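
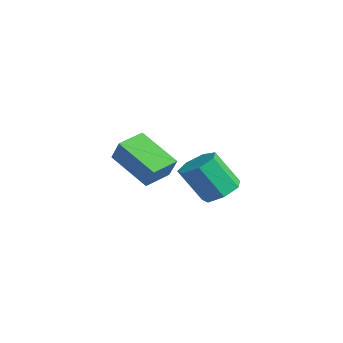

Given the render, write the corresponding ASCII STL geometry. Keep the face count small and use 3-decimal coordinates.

solid 
facet normal 0.259 0.474 -0.842
outer loop
vertex 1.559 3.492 -0.469
vertex 0.714 3.789 -0.562
vertex 1.402 4.178 -0.131
endloop
endfacet
facet normal 0.945 0.057 0.323
outer loop
vertex 1.559 3.492 -0.469
vertex 1.402 4.178 -0.131
vertex 1.09 2.634 1.054
endloop
endfacet
facet normal 0.945 0.057 0.323
outer loop
vertex 1.09 2.634 1.054
vertex 1.402 4.178 -0.131
vertex 0.933 3.321 1.392
endloop
endfacet
facet normal -0.258 -0.473 0.842
outer loop
vertex 1.09 2.634 1.054
vertex 0.933 3.321 1.392
vertex 0.246 2.931 0.962
endloop
endfacet
facet normal 0.259 0.474 -0.841
outer loop
vertex 1.402 4.178 -0.131
vertex 0.714 3.789 -0.562
vertex 0.727 4.571 -0.117
endloop
endfacet
facet normal 0.432 0.723 0.540
outer loop
vertex 1.402 4.178 -0.131
vertex 0.727 4.571 -0.117
vertex 0.933 3.321 1.392
endloop
endfacet
facet normal 0.432 0.722 0.539
outer loop
vertex 0.933 3.321 1.392
vertex 0.727 4.571 -0.117
vertex 0.259 3.714 1.406
endloop
endfacet
facet normal -0.258 -0.473 0.842
outer loop
vertex 0.933 3.321 1.392
vertex 0.259 3.714 1.406
vertex 0.246 2.931 0.962
endloop
endfacet
facet normal 0.259 0.474 -0.841
outer loop
vertex 0.727 4.571 -0.117
vertex 0.714 3.789 -0.562
vertex 0.043 4.375 -0.438
endloop
endfacet
facet normal -0.406 0.844 0.350
outer loop
vertex 0.727 4.571 -0.117
vertex 0.043 4.375 -0.438
vertex 0.259 3.714 1.406
endloop
endfacet
facet normal -0.407 0.844 0.350
outer loop
vertex 0.259 3.714 1.406
vertex 0.043 4.375 -0.438
vertex -0.426 3.517 1.085
endloop
endfacet
facet normal -0.259 -0.473 0.842
outer loop
vertex 0.259 3.714 1.406
vertex -0.426 3.517 1.085
vertex 0.246 2.931 0.962
endloop
endfacet
facet normal 0.258 0.474 -0.842
outer loop
vertex 0.043 4.375 -0.438
vertex 0.714 3.789 -0.562
vertex -0.136 3.737 -0.852
endloop
endfacet
facet normal -0.938 0.330 -0.103
outer loop
vertex 0.043 4.375 -0.438
vertex -0.136 3.737 -0.852
vertex -0.426 3.517 1.085
endloop
endfacet
facet normal -0.938 0.331 -0.103
outer loop
vertex -0.426 3.517 1.085
vertex -0.136 3.737 -0.852
vertex -0.605 2.88 0.671
endloop
endfacet
facet normal -0.259 -0.474 0.841
outer loop
vertex -0.426 3.517 1.085
vertex -0.605 2.88 0.671
vertex 0.246 2.931 0.962
endloop
endfacet
facet normal 0.258 0.474 -0.842
outer loop
vertex -0.136 3.737 -0.852
vertex 0.714 3.789 -0.562
vertex 0.325 3.139 -1.047
endloop
endfacet
facet normal -0.764 -0.433 -0.479
outer loop
vertex -0.136 3.737 -0.852
vertex 0.325 3.139 -1.047
vertex -0.605 2.88 0.671
endloop
endfacet
facet normal -0.764 -0.433 -0.479
outer loop
vertex -0.605 2.88 0.671
vertex 0.325 3.139 -1.047
vertex -0.143 2.281 0.476
endloop
endfacet
facet normal -0.259 -0.474 0.841
outer loop
vertex -0.605 2.88 0.671
vertex -0.143 2.281 0.476
vertex 0.246 2.931 0.962
endloop
endfacet
facet normal 0.259 0.474 -0.842
outer loop
vertex 0.325 3.139 -1.047
vertex 0.714 3.789 -0.562
vertex 1.08 3.029 -0.877
endloop
endfacet
facet normal -0.015 -0.869 -0.494
outer loop
vertex 0.325 3.139 -1.047
vertex 1.08 3.029 -0.877
vertex -0.143 2.281 0.476
endloop
endfacet
facet normal -0.014 -0.870 -0.494
outer loop
vertex -0.143 2.281 0.476
vertex 1.08 3.029 -0.877
vertex 0.611 2.172 0.646
endloop
endfacet
facet normal -0.258 -0.475 0.841
outer loop
vertex -0.143 2.281 0.476
vertex 0.611 2.172 0.646
vertex 0.246 2.931 0.962
endloop
endfacet
facet normal 0.259 0.474 -0.842
outer loop
vertex 1.08 3.029 -0.877
vertex 0.714 3.789 -0.562
vertex 1.559 3.492 -0.469
endloop
endfacet
facet normal 0.746 -0.651 -0.137
outer loop
vertex 1.08 3.029 -0.877
vertex 1.559 3.492 -0.469
vertex 0.611 2.172 0.646
endloop
endfacet
facet normal 0.746 -0.652 -0.138
outer loop
vertex 0.611 2.172 0.646
vertex 1.559 3.492 -0.469
vertex 1.09 2.634 1.054
endloop
endfacet
facet normal -0.259 -0.475 0.841
outer loop
vertex 0.611 2.172 0.646
vertex 1.09 2.634 1.054
vertex 0.246 2.931 0.962
endloop
endfacet
facet normal -0.574 -0.032 -0.818
outer loop
vertex -4.695 1.355 -0.279
vertex -5.142 2.579 -0.013
vertex -3.075 2.2 -1.449
endloop
endfacet
facet normal 0.336 -0.920 -0.199
outer loop
vertex -2.358 2.241 -0.427
vertex -4.695 1.355 -0.279
vertex -3.075 2.2 -1.449
endloop
endfacet
facet normal -0.574 -0.033 -0.818
outer loop
vertex -3.075 2.2 -1.449
vertex -5.142 2.579 -0.013
vertex -3.523 3.424 -1.184
endloop
endfacet
facet normal 0.746 0.390 -0.539
outer loop
vertex -3.523 3.424 -1.184
vertex -2.358 2.241 -0.427
vertex -3.075 2.2 -1.449
endloop
endfacet
facet normal -0.746 -0.390 0.539
outer loop
vertex -4.695 1.355 -0.279
vertex -4.425 2.62 1.009
vertex -5.142 2.579 -0.013
endloop
endfacet
facet normal 0.336 -0.920 -0.199
outer loop
vertex -3.977 1.396 0.744
vertex -4.695 1.355 -0.279
vertex -2.358 2.241 -0.427
endloop
endfacet
facet normal -0.746 -0.390 0.539
outer loop
vertex -3.977 1.396 0.744
vertex -4.425 2.62 1.009
vertex -4.695 1.355 -0.279
endloop
endfacet
facet normal -0.336 0.920 0.199
outer loop
vertex -5.142 2.579 -0.013
vertex -4.425 2.62 1.009
vertex -3.523 3.424 -1.184
endloop
endfacet
facet normal 0.746 0.390 -0.539
outer loop
vertex -2.805 3.465 -0.161
vertex -2.358 2.241 -0.427
vertex -3.523 3.424 -1.184
endloop
endfacet
facet normal -0.336 0.920 0.199
outer loop
vertex -3.523 3.424 -1.184
vertex -4.425 2.62 1.009
vertex -2.805 3.465 -0.161
endloop
endfacet
facet normal 0.575 0.032 0.818
outer loop
vertex -2.805 3.465 -0.161
vertex -3.977 1.396 0.744
vertex -2.358 2.241 -0.427
endloop
endfacet
facet normal 0.574 0.033 0.818
outer loop
vertex -4.425 2.62 1.009
vertex -3.977 1.396 0.744
vertex -2.805 3.465 -0.161
endloop
endfacet

endsolid


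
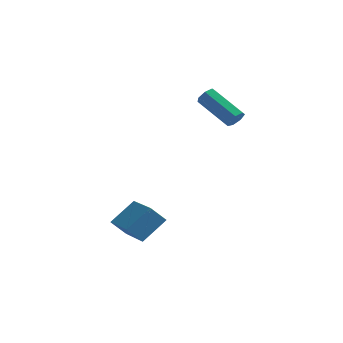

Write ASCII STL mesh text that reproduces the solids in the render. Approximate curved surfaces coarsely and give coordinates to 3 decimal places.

solid 
facet normal 0.776 -0.400 -0.488
outer loop
vertex 0.468 3.073 1.668
vertex 0.177 3.063 1.213
vertex 0.497 3.456 1.4
endloop
endfacet
facet normal 0.628 0.414 0.659
outer loop
vertex 0.468 3.073 1.668
vertex 0.497 3.456 1.4
vertex -1.146 3.906 2.682
endloop
endfacet
facet normal 0.628 0.414 0.659
outer loop
vertex -1.146 3.906 2.682
vertex 0.497 3.456 1.4
vertex -1.117 4.289 2.414
endloop
endfacet
facet normal -0.776 0.400 0.488
outer loop
vertex -1.146 3.906 2.682
vertex -1.117 4.289 2.414
vertex -1.437 3.897 2.227
endloop
endfacet
facet normal 0.776 -0.400 -0.488
outer loop
vertex 0.497 3.456 1.4
vertex 0.177 3.063 1.213
vertex 0.285 3.544 0.991
endloop
endfacet
facet normal 0.441 0.897 -0.035
outer loop
vertex 0.497 3.456 1.4
vertex 0.285 3.544 0.991
vertex -1.117 4.289 2.414
endloop
endfacet
facet normal 0.441 0.897 -0.035
outer loop
vertex -1.117 4.289 2.414
vertex 0.285 3.544 0.991
vertex -1.329 4.377 2.005
endloop
endfacet
facet normal -0.776 0.400 0.488
outer loop
vertex -1.117 4.289 2.414
vertex -1.329 4.377 2.005
vertex -1.437 3.897 2.227
endloop
endfacet
facet normal 0.776 -0.399 -0.488
outer loop
vertex 0.285 3.544 0.991
vertex 0.177 3.063 1.213
vertex -0.008 3.269 0.75
endloop
endfacet
facet normal -0.080 0.704 -0.706
outer loop
vertex 0.285 3.544 0.991
vertex -0.008 3.269 0.75
vertex -1.329 4.377 2.005
endloop
endfacet
facet normal -0.078 0.705 -0.705
outer loop
vertex -1.329 4.377 2.005
vertex -0.008 3.269 0.75
vertex -1.622 4.103 1.763
endloop
endfacet
facet normal -0.776 0.400 0.487
outer loop
vertex -1.329 4.377 2.005
vertex -1.622 4.103 1.763
vertex -1.437 3.897 2.227
endloop
endfacet
facet normal 0.776 -0.400 -0.488
outer loop
vertex -0.008 3.269 0.75
vertex 0.177 3.063 1.213
vertex -0.162 2.84 0.857
endloop
endfacet
facet normal -0.538 -0.017 -0.843
outer loop
vertex -0.008 3.269 0.75
vertex -0.162 2.84 0.857
vertex -1.622 4.103 1.763
endloop
endfacet
facet normal -0.539 -0.019 -0.842
outer loop
vertex -1.622 4.103 1.763
vertex -0.162 2.84 0.857
vertex -1.776 3.673 1.871
endloop
endfacet
facet normal -0.776 0.400 0.487
outer loop
vertex -1.622 4.103 1.763
vertex -1.776 3.673 1.871
vertex -1.437 3.897 2.227
endloop
endfacet
facet normal 0.776 -0.402 -0.487
outer loop
vertex -0.162 2.84 0.857
vertex 0.177 3.063 1.213
vertex -0.061 2.579 1.233
endloop
endfacet
facet normal -0.593 -0.727 -0.346
outer loop
vertex -0.162 2.84 0.857
vertex -0.061 2.579 1.233
vertex -1.776 3.673 1.871
endloop
endfacet
facet normal -0.593 -0.727 -0.346
outer loop
vertex -1.776 3.673 1.871
vertex -0.061 2.579 1.233
vertex -1.675 3.412 2.246
endloop
endfacet
facet normal -0.776 0.400 0.487
outer loop
vertex -1.776 3.673 1.871
vertex -1.675 3.412 2.246
vertex -1.437 3.897 2.227
endloop
endfacet
facet normal 0.776 -0.402 -0.486
outer loop
vertex -0.061 2.579 1.233
vertex 0.177 3.063 1.213
vertex 0.219 2.683 1.594
endloop
endfacet
facet normal -0.200 -0.889 0.412
outer loop
vertex -0.061 2.579 1.233
vertex 0.219 2.683 1.594
vertex -1.675 3.412 2.246
endloop
endfacet
facet normal -0.200 -0.889 0.412
outer loop
vertex -1.675 3.412 2.246
vertex 0.219 2.683 1.594
vertex -1.395 3.516 2.607
endloop
endfacet
facet normal -0.776 0.400 0.487
outer loop
vertex -1.675 3.412 2.246
vertex -1.395 3.516 2.607
vertex -1.437 3.897 2.227
endloop
endfacet
facet normal 0.775 -0.403 -0.487
outer loop
vertex 0.219 2.683 1.594
vertex 0.177 3.063 1.213
vertex 0.468 3.073 1.668
endloop
endfacet
facet normal 0.342 -0.381 0.859
outer loop
vertex 0.219 2.683 1.594
vertex 0.468 3.073 1.668
vertex -1.395 3.516 2.607
endloop
endfacet
facet normal 0.341 -0.383 0.858
outer loop
vertex -1.395 3.516 2.607
vertex 0.468 3.073 1.668
vertex -1.146 3.906 2.682
endloop
endfacet
facet normal -0.775 0.401 0.488
outer loop
vertex -1.395 3.516 2.607
vertex -1.146 3.906 2.682
vertex -1.437 3.897 2.227
endloop
endfacet
facet normal -0.564 0.778 -0.276
outer loop
vertex -3.893 0.159 -3.15
vertex -3.229 0.366 -3.923
vertex -4.731 -0.794 -4.125
endloop
endfacet
facet normal -0.639 -0.199 0.743
outer loop
vertex -3.491 -2.506 -3.517
vertex -3.893 0.159 -3.15
vertex -4.731 -0.794 -4.125
endloop
endfacet
facet normal -0.564 0.778 -0.276
outer loop
vertex -4.731 -0.794 -4.125
vertex -3.229 0.366 -3.923
vertex -4.067 -0.587 -4.898
endloop
endfacet
facet normal -0.524 -0.596 -0.609
outer loop
vertex -4.067 -0.587 -4.898
vertex -3.491 -2.506 -3.517
vertex -4.731 -0.794 -4.125
endloop
endfacet
facet normal 0.524 0.596 0.609
outer loop
vertex -3.893 0.159 -3.15
vertex -1.989 -1.346 -3.315
vertex -3.229 0.366 -3.923
endloop
endfacet
facet normal -0.639 -0.199 0.743
outer loop
vertex -2.653 -1.553 -2.542
vertex -3.893 0.159 -3.15
vertex -3.491 -2.506 -3.517
endloop
endfacet
facet normal 0.524 0.596 0.609
outer loop
vertex -2.653 -1.553 -2.542
vertex -1.989 -1.346 -3.315
vertex -3.893 0.159 -3.15
endloop
endfacet
facet normal 0.639 0.199 -0.743
outer loop
vertex -3.229 0.366 -3.923
vertex -1.989 -1.346 -3.315
vertex -4.067 -0.587 -4.898
endloop
endfacet
facet normal -0.524 -0.596 -0.609
outer loop
vertex -2.827 -2.299 -4.29
vertex -3.491 -2.506 -3.517
vertex -4.067 -0.587 -4.898
endloop
endfacet
facet normal 0.639 0.199 -0.743
outer loop
vertex -4.067 -0.587 -4.898
vertex -1.989 -1.346 -3.315
vertex -2.827 -2.299 -4.29
endloop
endfacet
facet normal 0.564 -0.778 0.276
outer loop
vertex -2.827 -2.299 -4.29
vertex -2.653 -1.553 -2.542
vertex -3.491 -2.506 -3.517
endloop
endfacet
facet normal 0.564 -0.778 0.276
outer loop
vertex -1.989 -1.346 -3.315
vertex -2.653 -1.553 -2.542
vertex -2.827 -2.299 -4.29
endloop
endfacet

endsolid


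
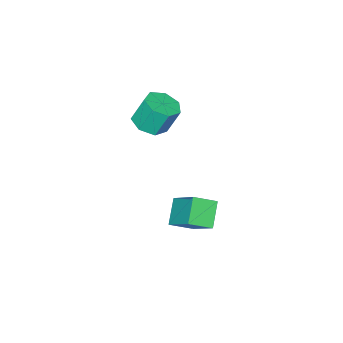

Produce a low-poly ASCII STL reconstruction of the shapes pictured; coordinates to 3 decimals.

solid 
facet normal -0.727 0.541 -0.422
outer loop
vertex 1.697 4.709 -0.841
vertex 2.708 5.299 -1.827
vertex 1.299 3.11 -2.207
endloop
endfacet
facet normal -0.661 -0.385 0.644
outer loop
vertex 2.252 2.401 -1.653
vertex 1.697 4.709 -0.841
vertex 1.299 3.11 -2.207
endloop
endfacet
facet normal -0.727 0.541 -0.423
outer loop
vertex 1.299 3.11 -2.207
vertex 2.708 5.299 -1.827
vertex 2.311 3.7 -3.192
endloop
endfacet
facet normal -0.185 -0.747 -0.638
outer loop
vertex 2.311 3.7 -3.192
vertex 2.252 2.401 -1.653
vertex 1.299 3.11 -2.207
endloop
endfacet
facet normal 0.186 0.748 0.638
outer loop
vertex 1.697 4.709 -0.841
vertex 3.661 4.59 -1.273
vertex 2.708 5.299 -1.827
endloop
endfacet
facet normal -0.661 -0.385 0.644
outer loop
vertex 2.649 4.0 -0.288
vertex 1.697 4.709 -0.841
vertex 2.252 2.401 -1.653
endloop
endfacet
facet normal 0.186 0.747 0.638
outer loop
vertex 2.649 4.0 -0.288
vertex 3.661 4.59 -1.273
vertex 1.697 4.709 -0.841
endloop
endfacet
facet normal 0.661 0.385 -0.644
outer loop
vertex 2.708 5.299 -1.827
vertex 3.661 4.59 -1.273
vertex 2.311 3.7 -3.192
endloop
endfacet
facet normal -0.186 -0.747 -0.638
outer loop
vertex 3.263 2.991 -2.639
vertex 2.252 2.401 -1.653
vertex 2.311 3.7 -3.192
endloop
endfacet
facet normal 0.661 0.385 -0.644
outer loop
vertex 2.311 3.7 -3.192
vertex 3.661 4.59 -1.273
vertex 3.263 2.991 -2.639
endloop
endfacet
facet normal 0.727 -0.541 0.422
outer loop
vertex 3.263 2.991 -2.639
vertex 2.649 4.0 -0.288
vertex 2.252 2.401 -1.653
endloop
endfacet
facet normal 0.727 -0.542 0.422
outer loop
vertex 3.661 4.59 -1.273
vertex 2.649 4.0 -0.288
vertex 3.263 2.991 -2.639
endloop
endfacet
facet normal 0.243 -0.324 -0.914
outer loop
vertex 2.682 0.052 3.315
vertex 2.015 0.64 2.929
vertex 2.949 0.824 3.112
endloop
endfacet
facet normal 0.917 -0.231 0.326
outer loop
vertex 2.682 0.052 3.315
vertex 2.949 0.824 3.112
vertex 2.293 0.572 4.778
endloop
endfacet
facet normal 0.917 -0.231 0.326
outer loop
vertex 2.293 0.572 4.778
vertex 2.949 0.824 3.112
vertex 2.56 1.344 4.575
endloop
endfacet
facet normal -0.244 0.325 0.914
outer loop
vertex 2.293 0.572 4.778
vertex 2.56 1.344 4.575
vertex 1.625 1.16 4.391
endloop
endfacet
facet normal 0.243 -0.324 -0.914
outer loop
vertex 2.949 0.824 3.112
vertex 2.015 0.64 2.929
vertex 2.512 1.458 2.771
endloop
endfacet
facet normal 0.820 0.573 0.014
outer loop
vertex 2.949 0.824 3.112
vertex 2.512 1.458 2.771
vertex 2.56 1.344 4.575
endloop
endfacet
facet normal 0.819 0.573 0.014
outer loop
vertex 2.56 1.344 4.575
vertex 2.512 1.458 2.771
vertex 2.123 1.977 4.233
endloop
endfacet
facet normal -0.244 0.325 0.914
outer loop
vertex 2.56 1.344 4.575
vertex 2.123 1.977 4.233
vertex 1.625 1.16 4.391
endloop
endfacet
facet normal 0.244 -0.325 -0.914
outer loop
vertex 2.512 1.458 2.771
vertex 2.015 0.64 2.929
vertex 1.701 1.475 2.548
endloop
endfacet
facet normal 0.104 0.946 -0.308
outer loop
vertex 2.512 1.458 2.771
vertex 1.701 1.475 2.548
vertex 2.123 1.977 4.233
endloop
endfacet
facet normal 0.105 0.946 -0.308
outer loop
vertex 2.123 1.977 4.233
vertex 1.701 1.475 2.548
vertex 1.311 1.995 4.011
endloop
endfacet
facet normal -0.243 0.325 0.914
outer loop
vertex 2.123 1.977 4.233
vertex 1.311 1.995 4.011
vertex 1.625 1.16 4.391
endloop
endfacet
facet normal 0.244 -0.325 -0.914
outer loop
vertex 1.701 1.475 2.548
vertex 2.015 0.64 2.929
vertex 1.126 0.864 2.612
endloop
endfacet
facet normal -0.688 0.606 -0.399
outer loop
vertex 1.701 1.475 2.548
vertex 1.126 0.864 2.612
vertex 1.311 1.995 4.011
endloop
endfacet
facet normal -0.688 0.606 -0.399
outer loop
vertex 1.311 1.995 4.011
vertex 1.126 0.864 2.612
vertex 0.736 1.384 4.075
endloop
endfacet
facet normal -0.243 0.325 0.914
outer loop
vertex 1.311 1.995 4.011
vertex 0.736 1.384 4.075
vertex 1.625 1.16 4.391
endloop
endfacet
facet normal 0.244 -0.326 -0.914
outer loop
vertex 1.126 0.864 2.612
vertex 2.015 0.64 2.929
vertex 1.22 0.084 2.915
endloop
endfacet
facet normal -0.963 -0.190 -0.189
outer loop
vertex 1.126 0.864 2.612
vertex 1.22 0.084 2.915
vertex 0.736 1.384 4.075
endloop
endfacet
facet normal -0.963 -0.190 -0.190
outer loop
vertex 0.736 1.384 4.075
vertex 1.22 0.084 2.915
vertex 0.83 0.604 4.377
endloop
endfacet
facet normal -0.243 0.325 0.914
outer loop
vertex 0.736 1.384 4.075
vertex 0.83 0.604 4.377
vertex 1.625 1.16 4.391
endloop
endfacet
facet normal 0.243 -0.325 -0.914
outer loop
vertex 1.22 0.084 2.915
vertex 2.015 0.64 2.929
vertex 1.913 -0.277 3.228
endloop
endfacet
facet normal -0.513 -0.843 0.163
outer loop
vertex 1.22 0.084 2.915
vertex 1.913 -0.277 3.228
vertex 0.83 0.604 4.377
endloop
endfacet
facet normal -0.513 -0.843 0.163
outer loop
vertex 0.83 0.604 4.377
vertex 1.913 -0.277 3.228
vertex 1.523 0.243 4.69
endloop
endfacet
facet normal -0.243 0.325 0.914
outer loop
vertex 0.83 0.604 4.377
vertex 1.523 0.243 4.69
vertex 1.625 1.16 4.391
endloop
endfacet
facet normal 0.242 -0.325 -0.914
outer loop
vertex 1.913 -0.277 3.228
vertex 2.015 0.64 2.929
vertex 2.682 0.052 3.315
endloop
endfacet
facet normal 0.324 -0.861 0.393
outer loop
vertex 1.913 -0.277 3.228
vertex 2.682 0.052 3.315
vertex 1.523 0.243 4.69
endloop
endfacet
facet normal 0.323 -0.861 0.392
outer loop
vertex 1.523 0.243 4.69
vertex 2.682 0.052 3.315
vertex 2.293 0.572 4.778
endloop
endfacet
facet normal -0.243 0.325 0.914
outer loop
vertex 1.523 0.243 4.69
vertex 2.293 0.572 4.778
vertex 1.625 1.16 4.391
endloop
endfacet

endsolid


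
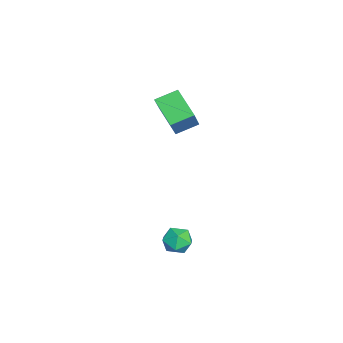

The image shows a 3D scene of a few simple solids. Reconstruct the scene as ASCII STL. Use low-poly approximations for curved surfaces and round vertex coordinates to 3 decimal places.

solid 
facet normal -0.075 0.971 0.226
outer loop
vertex 2.944 -2.006 -2.316
vertex 2.989 -2.15 -1.682
vertex 3.528 -2.028 -2.027
endloop
endfacet
facet normal 0.236 0.881 -0.409
outer loop
vertex 2.944 -2.006 -2.316
vertex 3.528 -2.028 -2.027
vertex 3.448 -2.283 -2.622
endloop
endfacet
facet normal -0.216 0.520 -0.827
outer loop
vertex 2.944 -2.006 -2.316
vertex 3.448 -2.283 -2.622
vertex 2.859 -2.563 -2.644
endloop
endfacet
facet normal -0.806 0.387 -0.447
outer loop
vertex 2.944 -2.006 -2.316
vertex 2.859 -2.563 -2.644
vertex 2.576 -2.481 -2.063
endloop
endfacet
facet normal -0.719 0.665 0.202
outer loop
vertex 2.944 -2.006 -2.316
vertex 2.576 -2.481 -2.063
vertex 2.989 -2.15 -1.682
endloop
endfacet
facet normal 0.819 0.479 -0.315
outer loop
vertex 3.448 -2.283 -2.622
vertex 3.528 -2.028 -2.027
vertex 3.804 -2.599 -2.177
endloop
endfacet
facet normal 0.316 0.625 0.714
outer loop
vertex 3.528 -2.028 -2.027
vertex 2.989 -2.15 -1.682
vertex 3.521 -2.517 -1.596
endloop
endfacet
facet normal -0.727 0.131 0.674
outer loop
vertex 2.989 -2.15 -1.682
vertex 2.576 -2.481 -2.063
vertex 2.932 -2.797 -1.618
endloop
endfacet
facet normal -0.869 -0.321 -0.378
outer loop
vertex 2.576 -2.481 -2.063
vertex 2.859 -2.563 -2.644
vertex 2.852 -3.052 -2.213
endloop
endfacet
facet normal 0.087 -0.106 -0.991
outer loop
vertex 2.859 -2.563 -2.644
vertex 3.448 -2.283 -2.622
vertex 3.391 -2.93 -2.558
endloop
endfacet
facet normal 0.806 -0.387 0.447
outer loop
vertex 3.436 -3.074 -1.924
vertex 3.804 -2.599 -2.177
vertex 3.521 -2.517 -1.596
endloop
endfacet
facet normal 0.216 -0.520 0.827
outer loop
vertex 3.436 -3.074 -1.924
vertex 3.521 -2.517 -1.596
vertex 2.932 -2.797 -1.618
endloop
endfacet
facet normal -0.236 -0.881 0.409
outer loop
vertex 3.436 -3.074 -1.924
vertex 2.932 -2.797 -1.618
vertex 2.852 -3.052 -2.213
endloop
endfacet
facet normal 0.075 -0.971 -0.226
outer loop
vertex 3.436 -3.074 -1.924
vertex 2.852 -3.052 -2.213
vertex 3.391 -2.93 -2.558
endloop
endfacet
facet normal 0.719 -0.665 -0.202
outer loop
vertex 3.436 -3.074 -1.924
vertex 3.391 -2.93 -2.558
vertex 3.804 -2.599 -2.177
endloop
endfacet
facet normal 0.869 0.321 0.378
outer loop
vertex 3.521 -2.517 -1.596
vertex 3.804 -2.599 -2.177
vertex 3.528 -2.028 -2.027
endloop
endfacet
facet normal -0.087 0.106 0.991
outer loop
vertex 2.932 -2.797 -1.618
vertex 3.521 -2.517 -1.596
vertex 2.989 -2.15 -1.682
endloop
endfacet
facet normal -0.819 -0.479 0.315
outer loop
vertex 2.852 -3.052 -2.213
vertex 2.932 -2.797 -1.618
vertex 2.576 -2.481 -2.063
endloop
endfacet
facet normal -0.316 -0.625 -0.714
outer loop
vertex 3.391 -2.93 -2.558
vertex 2.852 -3.052 -2.213
vertex 2.859 -2.563 -2.644
endloop
endfacet
facet normal 0.727 -0.131 -0.674
outer loop
vertex 3.804 -2.599 -2.177
vertex 3.391 -2.93 -2.558
vertex 3.448 -2.283 -2.622
endloop
endfacet
facet normal -0.627 0.115 -0.771
outer loop
vertex -1.217 -3.283 2.04
vertex -1.502 -2.407 2.403
vertex -0.218 -2.659 1.321
endloop
endfacet
facet normal 0.288 -0.884 -0.367
outer loop
vertex 0.722 -2.833 2.477
vertex -1.217 -3.283 2.04
vertex -0.218 -2.659 1.321
endloop
endfacet
facet normal -0.627 0.115 -0.771
outer loop
vertex -0.218 -2.659 1.321
vertex -1.502 -2.407 2.403
vertex -0.503 -1.783 1.684
endloop
endfacet
facet normal 0.724 0.452 -0.521
outer loop
vertex -0.503 -1.783 1.684
vertex 0.722 -2.833 2.477
vertex -0.218 -2.659 1.321
endloop
endfacet
facet normal -0.724 -0.452 0.521
outer loop
vertex -1.217 -3.283 2.04
vertex -0.562 -2.581 3.559
vertex -1.502 -2.407 2.403
endloop
endfacet
facet normal 0.288 -0.884 -0.367
outer loop
vertex -0.277 -3.457 3.196
vertex -1.217 -3.283 2.04
vertex 0.722 -2.833 2.477
endloop
endfacet
facet normal -0.724 -0.452 0.521
outer loop
vertex -0.277 -3.457 3.196
vertex -0.562 -2.581 3.559
vertex -1.217 -3.283 2.04
endloop
endfacet
facet normal -0.288 0.884 0.367
outer loop
vertex -1.502 -2.407 2.403
vertex -0.562 -2.581 3.559
vertex -0.503 -1.783 1.684
endloop
endfacet
facet normal 0.724 0.452 -0.521
outer loop
vertex 0.437 -1.957 2.84
vertex 0.722 -2.833 2.477
vertex -0.503 -1.783 1.684
endloop
endfacet
facet normal -0.288 0.884 0.367
outer loop
vertex -0.503 -1.783 1.684
vertex -0.562 -2.581 3.559
vertex 0.437 -1.957 2.84
endloop
endfacet
facet normal 0.627 -0.115 0.771
outer loop
vertex 0.437 -1.957 2.84
vertex -0.277 -3.457 3.196
vertex 0.722 -2.833 2.477
endloop
endfacet
facet normal 0.627 -0.115 0.771
outer loop
vertex -0.562 -2.581 3.559
vertex -0.277 -3.457 3.196
vertex 0.437 -1.957 2.84
endloop
endfacet

endsolid


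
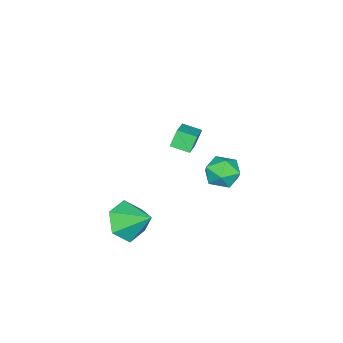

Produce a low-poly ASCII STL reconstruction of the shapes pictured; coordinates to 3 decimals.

solid 
facet normal -0.534 -0.079 0.842
outer loop
vertex -1.521 -1.723 -2.478
vertex -1.184 -2.551 -2.342
vertex -0.758 -1.828 -2.004
endloop
endfacet
facet normal -0.360 0.601 0.713
outer loop
vertex -1.521 -1.723 -2.478
vertex -0.758 -1.828 -2.004
vertex -0.828 -1.156 -2.606
endloop
endfacet
facet normal -0.623 0.778 0.074
outer loop
vertex -1.521 -1.723 -2.478
vertex -0.828 -1.156 -2.606
vertex -1.297 -1.464 -3.315
endloop
endfacet
facet normal -0.959 0.209 -0.192
outer loop
vertex -1.521 -1.723 -2.478
vertex -1.297 -1.464 -3.315
vertex -1.518 -2.326 -3.151
endloop
endfacet
facet normal -0.904 -0.321 0.284
outer loop
vertex -1.521 -1.723 -2.478
vertex -1.518 -2.326 -3.151
vertex -1.184 -2.551 -2.342
endloop
endfacet
facet normal 0.352 0.645 0.679
outer loop
vertex -0.828 -1.156 -2.606
vertex -0.758 -1.828 -2.004
vertex -0.062 -1.634 -2.549
endloop
endfacet
facet normal 0.070 -0.456 0.887
outer loop
vertex -0.758 -1.828 -2.004
vertex -1.184 -2.551 -2.342
vertex -0.283 -2.496 -2.385
endloop
endfacet
facet normal -0.528 -0.849 -0.018
outer loop
vertex -1.184 -2.551 -2.342
vertex -1.518 -2.326 -3.151
vertex -0.752 -2.804 -3.094
endloop
endfacet
facet normal -0.618 0.009 -0.786
outer loop
vertex -1.518 -2.326 -3.151
vertex -1.297 -1.464 -3.315
vertex -0.822 -2.132 -3.696
endloop
endfacet
facet normal -0.074 0.932 -0.356
outer loop
vertex -1.297 -1.464 -3.315
vertex -0.828 -1.156 -2.606
vertex -0.396 -1.409 -3.358
endloop
endfacet
facet normal 0.959 -0.209 0.192
outer loop
vertex -0.059 -2.237 -3.222
vertex -0.062 -1.634 -2.549
vertex -0.283 -2.496 -2.385
endloop
endfacet
facet normal 0.623 -0.778 -0.074
outer loop
vertex -0.059 -2.237 -3.222
vertex -0.283 -2.496 -2.385
vertex -0.752 -2.804 -3.094
endloop
endfacet
facet normal 0.360 -0.601 -0.713
outer loop
vertex -0.059 -2.237 -3.222
vertex -0.752 -2.804 -3.094
vertex -0.822 -2.132 -3.696
endloop
endfacet
facet normal 0.534 0.079 -0.842
outer loop
vertex -0.059 -2.237 -3.222
vertex -0.822 -2.132 -3.696
vertex -0.396 -1.409 -3.358
endloop
endfacet
facet normal 0.904 0.321 -0.284
outer loop
vertex -0.059 -2.237 -3.222
vertex -0.396 -1.409 -3.358
vertex -0.062 -1.634 -2.549
endloop
endfacet
facet normal 0.618 -0.009 0.786
outer loop
vertex -0.283 -2.496 -2.385
vertex -0.062 -1.634 -2.549
vertex -0.758 -1.828 -2.004
endloop
endfacet
facet normal 0.074 -0.932 0.356
outer loop
vertex -0.752 -2.804 -3.094
vertex -0.283 -2.496 -2.385
vertex -1.184 -2.551 -2.342
endloop
endfacet
facet normal -0.352 -0.645 -0.679
outer loop
vertex -0.822 -2.132 -3.696
vertex -0.752 -2.804 -3.094
vertex -1.518 -2.326 -3.151
endloop
endfacet
facet normal -0.070 0.456 -0.887
outer loop
vertex -0.396 -1.409 -3.358
vertex -0.822 -2.132 -3.696
vertex -1.297 -1.464 -3.315
endloop
endfacet
facet normal 0.528 0.849 0.018
outer loop
vertex -0.062 -1.634 -2.549
vertex -0.396 -1.409 -3.358
vertex -0.828 -1.156 -2.606
endloop
endfacet
facet normal -0.838 -0.328 -0.436
outer loop
vertex 1.338 -2.701 1.535
vertex 1.134 -1.894 1.319
vertex 1.756 -2.792 0.8
endloop
endfacet
facet normal 0.237 -0.939 0.251
outer loop
vertex 2.946 -2.326 1.421
vertex 1.338 -2.701 1.535
vertex 1.756 -2.792 0.8
endloop
endfacet
facet normal -0.837 -0.327 -0.438
outer loop
vertex 1.756 -2.792 0.8
vertex 1.134 -1.894 1.319
vertex 1.553 -1.984 0.585
endloop
endfacet
facet normal 0.492 -0.106 -0.864
outer loop
vertex 1.553 -1.984 0.585
vertex 2.946 -2.326 1.421
vertex 1.756 -2.792 0.8
endloop
endfacet
facet normal -0.493 0.107 0.864
outer loop
vertex 1.338 -2.701 1.535
vertex 2.324 -1.428 1.94
vertex 1.134 -1.894 1.319
endloop
endfacet
facet normal 0.237 -0.939 0.250
outer loop
vertex 2.527 -2.236 2.155
vertex 1.338 -2.701 1.535
vertex 2.946 -2.326 1.421
endloop
endfacet
facet normal -0.492 0.106 0.864
outer loop
vertex 2.527 -2.236 2.155
vertex 2.324 -1.428 1.94
vertex 1.338 -2.701 1.535
endloop
endfacet
facet normal -0.237 0.939 -0.250
outer loop
vertex 1.134 -1.894 1.319
vertex 2.324 -1.428 1.94
vertex 1.553 -1.984 0.585
endloop
endfacet
facet normal 0.492 -0.107 -0.864
outer loop
vertex 2.742 -1.519 1.205
vertex 2.946 -2.326 1.421
vertex 1.553 -1.984 0.585
endloop
endfacet
facet normal -0.236 0.939 -0.251
outer loop
vertex 1.553 -1.984 0.585
vertex 2.324 -1.428 1.94
vertex 2.742 -1.519 1.205
endloop
endfacet
facet normal 0.837 0.329 0.437
outer loop
vertex 2.742 -1.519 1.205
vertex 2.527 -2.236 2.155
vertex 2.946 -2.326 1.421
endloop
endfacet
facet normal 0.838 0.327 0.436
outer loop
vertex 2.324 -1.428 1.94
vertex 2.527 -2.236 2.155
vertex 2.742 -1.519 1.205
endloop
endfacet
facet normal -0.046 -0.812 -0.581
outer loop
vertex 4.363 -4.249 -4.031
vertex 3.315 -4.185 -4.038
vertex 3.876 -3.69 -4.774
endloop
endfacet
facet normal 0.785 0.618 -0.050
outer loop
vertex 4.363 -4.249 -4.031
vertex 3.876 -3.69 -4.774
vertex 3.385 -2.935 -3.142
endloop
endfacet
facet normal -0.046 -0.812 -0.581
outer loop
vertex 3.876 -3.69 -4.774
vertex 3.315 -4.185 -4.038
vertex 2.828 -3.626 -4.781
endloop
endfacet
facet normal 0.058 0.913 -0.405
outer loop
vertex 3.876 -3.69 -4.774
vertex 2.828 -3.626 -4.781
vertex 3.385 -2.935 -3.142
endloop
endfacet
facet normal -0.046 -0.812 -0.581
outer loop
vertex 2.828 -3.626 -4.781
vertex 3.315 -4.185 -4.038
vertex 2.267 -4.121 -4.045
endloop
endfacet
facet normal -0.703 0.708 -0.060
outer loop
vertex 2.828 -3.626 -4.781
vertex 2.267 -4.121 -4.045
vertex 3.385 -2.935 -3.142
endloop
endfacet
facet normal -0.046 -0.812 -0.582
outer loop
vertex 2.267 -4.121 -4.045
vertex 3.315 -4.185 -4.038
vertex 2.754 -4.681 -3.302
endloop
endfacet
facet normal -0.739 0.208 0.641
outer loop
vertex 2.267 -4.121 -4.045
vertex 2.754 -4.681 -3.302
vertex 3.385 -2.935 -3.142
endloop
endfacet
facet normal -0.046 -0.812 -0.582
outer loop
vertex 2.754 -4.681 -3.302
vertex 3.315 -4.185 -4.038
vertex 3.802 -4.745 -3.295
endloop
endfacet
facet normal -0.012 -0.087 0.996
outer loop
vertex 2.754 -4.681 -3.302
vertex 3.802 -4.745 -3.295
vertex 3.385 -2.935 -3.142
endloop
endfacet
facet normal -0.046 -0.812 -0.582
outer loop
vertex 3.802 -4.745 -3.295
vertex 3.315 -4.185 -4.038
vertex 4.363 -4.249 -4.031
endloop
endfacet
facet normal 0.750 0.118 0.651
outer loop
vertex 3.802 -4.745 -3.295
vertex 4.363 -4.249 -4.031
vertex 3.385 -2.935 -3.142
endloop
endfacet

endsolid


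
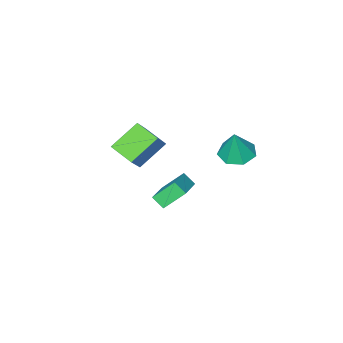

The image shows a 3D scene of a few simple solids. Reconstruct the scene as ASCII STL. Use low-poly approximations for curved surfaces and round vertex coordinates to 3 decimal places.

solid 
facet normal -0.247 -0.142 -0.959
outer loop
vertex -2.655 -1.328 0.387
vertex -3.431 -0.741 0.5
vertex -2.52 -0.503 0.23
endloop
endfacet
facet normal 0.963 -0.111 0.247
outer loop
vertex -2.655 -1.328 0.387
vertex -2.52 -0.503 0.23
vertex -3.009 -0.499 2.14
endloop
endfacet
facet normal -0.247 -0.141 -0.959
outer loop
vertex -2.52 -0.503 0.23
vertex -3.431 -0.741 0.5
vertex -3.071 0.143 0.277
endloop
endfacet
facet normal 0.754 0.629 0.192
outer loop
vertex -2.52 -0.503 0.23
vertex -3.071 0.143 0.277
vertex -3.009 -0.499 2.14
endloop
endfacet
facet normal -0.247 -0.141 -0.959
outer loop
vertex -3.071 0.143 0.277
vertex -3.431 -0.741 0.5
vertex -3.894 0.123 0.492
endloop
endfacet
facet normal 0.062 0.944 0.323
outer loop
vertex -3.071 0.143 0.277
vertex -3.894 0.123 0.492
vertex -3.009 -0.499 2.14
endloop
endfacet
facet normal -0.247 -0.141 -0.959
outer loop
vertex -3.894 0.123 0.492
vertex -3.431 -0.741 0.5
vertex -4.368 -0.548 0.713
endloop
endfacet
facet normal -0.591 0.596 0.543
outer loop
vertex -3.894 0.123 0.492
vertex -4.368 -0.548 0.713
vertex -3.009 -0.499 2.14
endloop
endfacet
facet normal -0.247 -0.142 -0.959
outer loop
vertex -4.368 -0.548 0.713
vertex -3.431 -0.741 0.5
vertex -4.137 -1.364 0.774
endloop
endfacet
facet normal -0.713 -0.151 0.684
outer loop
vertex -4.368 -0.548 0.713
vertex -4.137 -1.364 0.774
vertex -3.009 -0.499 2.14
endloop
endfacet
facet normal -0.247 -0.142 -0.959
outer loop
vertex -4.137 -1.364 0.774
vertex -3.431 -0.741 0.5
vertex -3.374 -1.711 0.629
endloop
endfacet
facet normal -0.213 -0.736 0.642
outer loop
vertex -4.137 -1.364 0.774
vertex -3.374 -1.711 0.629
vertex -3.009 -0.499 2.14
endloop
endfacet
facet normal -0.247 -0.142 -0.959
outer loop
vertex -3.374 -1.711 0.629
vertex -3.431 -0.741 0.5
vertex -2.655 -1.328 0.387
endloop
endfacet
facet normal 0.533 -0.718 0.447
outer loop
vertex -3.374 -1.711 0.629
vertex -2.655 -1.328 0.387
vertex -3.009 -0.499 2.14
endloop
endfacet
facet normal -0.588 -0.379 -0.715
outer loop
vertex 1.699 -3.332 1.503
vertex 0.255 -3.153 2.596
vertex 1.487 -2.09 1.018
endloop
endfacet
facet normal 0.794 -0.099 -0.600
outer loop
vertex 2.545 -1.407 2.304
vertex 1.699 -3.332 1.503
vertex 1.487 -2.09 1.018
endloop
endfacet
facet normal -0.588 -0.379 -0.715
outer loop
vertex 1.487 -2.09 1.018
vertex 0.255 -3.153 2.596
vertex 0.043 -1.911 2.111
endloop
endfacet
facet normal -0.158 0.920 -0.359
outer loop
vertex 0.043 -1.911 2.111
vertex 2.545 -1.407 2.304
vertex 1.487 -2.09 1.018
endloop
endfacet
facet normal 0.158 -0.920 0.359
outer loop
vertex 1.699 -3.332 1.503
vertex 1.313 -2.47 3.882
vertex 0.255 -3.153 2.596
endloop
endfacet
facet normal 0.794 -0.099 -0.600
outer loop
vertex 2.757 -2.649 2.789
vertex 1.699 -3.332 1.503
vertex 2.545 -1.407 2.304
endloop
endfacet
facet normal 0.158 -0.920 0.359
outer loop
vertex 2.757 -2.649 2.789
vertex 1.313 -2.47 3.882
vertex 1.699 -3.332 1.503
endloop
endfacet
facet normal -0.794 0.099 0.600
outer loop
vertex 0.255 -3.153 2.596
vertex 1.313 -2.47 3.882
vertex 0.043 -1.911 2.111
endloop
endfacet
facet normal -0.158 0.920 -0.359
outer loop
vertex 1.101 -1.228 3.397
vertex 2.545 -1.407 2.304
vertex 0.043 -1.911 2.111
endloop
endfacet
facet normal -0.794 0.099 0.600
outer loop
vertex 0.043 -1.911 2.111
vertex 1.313 -2.47 3.882
vertex 1.101 -1.228 3.397
endloop
endfacet
facet normal 0.588 0.379 0.715
outer loop
vertex 1.101 -1.228 3.397
vertex 2.757 -2.649 2.789
vertex 2.545 -1.407 2.304
endloop
endfacet
facet normal 0.588 0.379 0.715
outer loop
vertex 1.313 -2.47 3.882
vertex 2.757 -2.649 2.789
vertex 1.101 -1.228 3.397
endloop
endfacet
facet normal -0.748 -0.551 -0.371
outer loop
vertex -2.771 -3.919 -2.624
vertex -2.963 -3.293 -3.167
vertex -1.834 -4.509 -3.636
endloop
endfacet
facet normal 0.226 -0.736 0.638
outer loop
vertex -0.257 -3.347 -2.853
vertex -2.771 -3.919 -2.624
vertex -1.834 -4.509 -3.636
endloop
endfacet
facet normal -0.748 -0.551 -0.371
outer loop
vertex -1.834 -4.509 -3.636
vertex -2.963 -3.293 -3.167
vertex -2.026 -3.884 -4.178
endloop
endfacet
facet normal 0.625 -0.393 -0.675
outer loop
vertex -2.026 -3.884 -4.178
vertex -0.257 -3.347 -2.853
vertex -1.834 -4.509 -3.636
endloop
endfacet
facet normal -0.625 0.393 0.674
outer loop
vertex -2.771 -3.919 -2.624
vertex -1.386 -2.131 -2.384
vertex -2.963 -3.293 -3.167
endloop
endfacet
facet normal 0.226 -0.735 0.639
outer loop
vertex -1.194 -2.756 -1.842
vertex -2.771 -3.919 -2.624
vertex -0.257 -3.347 -2.853
endloop
endfacet
facet normal -0.625 0.393 0.675
outer loop
vertex -1.194 -2.756 -1.842
vertex -1.386 -2.131 -2.384
vertex -2.771 -3.919 -2.624
endloop
endfacet
facet normal -0.225 0.736 -0.639
outer loop
vertex -2.963 -3.293 -3.167
vertex -1.386 -2.131 -2.384
vertex -2.026 -3.884 -4.178
endloop
endfacet
facet normal 0.625 -0.393 -0.675
outer loop
vertex -0.449 -2.721 -3.396
vertex -0.257 -3.347 -2.853
vertex -2.026 -3.884 -4.178
endloop
endfacet
facet normal -0.226 0.736 -0.638
outer loop
vertex -2.026 -3.884 -4.178
vertex -1.386 -2.131 -2.384
vertex -0.449 -2.721 -3.396
endloop
endfacet
facet normal 0.748 0.551 0.371
outer loop
vertex -0.449 -2.721 -3.396
vertex -1.194 -2.756 -1.842
vertex -0.257 -3.347 -2.853
endloop
endfacet
facet normal 0.747 0.551 0.371
outer loop
vertex -1.386 -2.131 -2.384
vertex -1.194 -2.756 -1.842
vertex -0.449 -2.721 -3.396
endloop
endfacet

endsolid


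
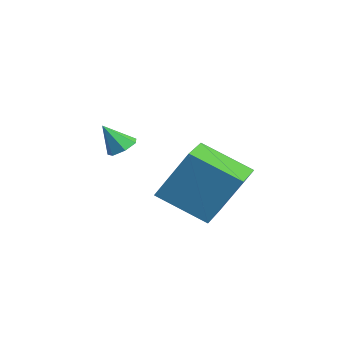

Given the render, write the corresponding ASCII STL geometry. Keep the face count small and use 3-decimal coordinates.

solid 
facet normal 0.181 0.526 -0.831
outer loop
vertex -1.798 -2.682 3.239
vertex -2.079 -2.307 3.415
vertex -1.588 -2.383 3.474
endloop
endfacet
facet normal 0.706 -0.672 0.224
outer loop
vertex -1.798 -2.682 3.239
vertex -1.588 -2.383 3.474
vertex -2.261 -2.833 4.245
endloop
endfacet
facet normal 0.181 0.526 -0.831
outer loop
vertex -1.588 -2.383 3.474
vertex -2.079 -2.307 3.415
vertex -1.748 -2.028 3.664
endloop
endfacet
facet normal 0.756 -0.009 0.654
outer loop
vertex -1.588 -2.383 3.474
vertex -1.748 -2.028 3.664
vertex -2.261 -2.833 4.245
endloop
endfacet
facet normal 0.183 0.525 -0.831
outer loop
vertex -1.748 -2.028 3.664
vertex -2.079 -2.307 3.415
vertex -2.157 -1.882 3.666
endloop
endfacet
facet normal 0.182 0.497 0.849
outer loop
vertex -1.748 -2.028 3.664
vertex -2.157 -1.882 3.666
vertex -2.261 -2.833 4.245
endloop
endfacet
facet normal 0.182 0.525 -0.832
outer loop
vertex -2.157 -1.882 3.666
vertex -2.079 -2.307 3.415
vertex -2.507 -2.057 3.479
endloop
endfacet
facet normal -0.587 0.467 0.661
outer loop
vertex -2.157 -1.882 3.666
vertex -2.507 -2.057 3.479
vertex -2.261 -2.833 4.245
endloop
endfacet
facet normal 0.183 0.526 -0.831
outer loop
vertex -2.507 -2.057 3.479
vertex -2.079 -2.307 3.415
vertex -2.535 -2.42 3.243
endloop
endfacet
facet normal -0.969 -0.077 0.233
outer loop
vertex -2.507 -2.057 3.479
vertex -2.535 -2.42 3.243
vertex -2.261 -2.833 4.245
endloop
endfacet
facet normal 0.183 0.527 -0.830
outer loop
vertex -2.535 -2.42 3.243
vertex -2.079 -2.307 3.415
vertex -2.22 -2.698 3.136
endloop
endfacet
facet normal -0.679 -0.726 -0.113
outer loop
vertex -2.535 -2.42 3.243
vertex -2.22 -2.698 3.136
vertex -2.261 -2.833 4.245
endloop
endfacet
facet normal 0.183 0.527 -0.830
outer loop
vertex -2.22 -2.698 3.136
vertex -2.079 -2.307 3.415
vertex -1.798 -2.682 3.239
endloop
endfacet
facet normal 0.066 -0.991 -0.118
outer loop
vertex -2.22 -2.698 3.136
vertex -1.798 -2.682 3.239
vertex -2.261 -2.833 4.245
endloop
endfacet
facet normal -0.833 0.549 -0.061
outer loop
vertex -3.933 0.676 2.603
vertex -2.996 1.992 1.663
vertex -4.397 -0.219 0.887
endloop
endfacet
facet normal -0.501 -0.704 0.503
outer loop
vertex -3.164 -1.032 0.977
vertex -3.933 0.676 2.603
vertex -4.397 -0.219 0.887
endloop
endfacet
facet normal -0.833 0.549 -0.061
outer loop
vertex -4.397 -0.219 0.887
vertex -2.996 1.992 1.663
vertex -3.46 1.098 -0.053
endloop
endfacet
facet normal -0.233 -0.449 -0.862
outer loop
vertex -3.46 1.098 -0.053
vertex -3.164 -1.032 0.977
vertex -4.397 -0.219 0.887
endloop
endfacet
facet normal 0.234 0.450 0.862
outer loop
vertex -3.933 0.676 2.603
vertex -1.763 1.179 1.753
vertex -2.996 1.992 1.663
endloop
endfacet
facet normal -0.502 -0.704 0.503
outer loop
vertex -2.7 -0.138 2.693
vertex -3.933 0.676 2.603
vertex -3.164 -1.032 0.977
endloop
endfacet
facet normal 0.234 0.449 0.862
outer loop
vertex -2.7 -0.138 2.693
vertex -1.763 1.179 1.753
vertex -3.933 0.676 2.603
endloop
endfacet
facet normal 0.501 0.704 -0.503
outer loop
vertex -2.996 1.992 1.663
vertex -1.763 1.179 1.753
vertex -3.46 1.098 -0.053
endloop
endfacet
facet normal -0.234 -0.449 -0.862
outer loop
vertex -2.227 0.284 0.037
vertex -3.164 -1.032 0.977
vertex -3.46 1.098 -0.053
endloop
endfacet
facet normal 0.501 0.704 -0.503
outer loop
vertex -3.46 1.098 -0.053
vertex -1.763 1.179 1.753
vertex -2.227 0.284 0.037
endloop
endfacet
facet normal 0.833 -0.550 0.061
outer loop
vertex -2.227 0.284 0.037
vertex -2.7 -0.138 2.693
vertex -3.164 -1.032 0.977
endloop
endfacet
facet normal 0.833 -0.549 0.061
outer loop
vertex -1.763 1.179 1.753
vertex -2.7 -0.138 2.693
vertex -2.227 0.284 0.037
endloop
endfacet

endsolid


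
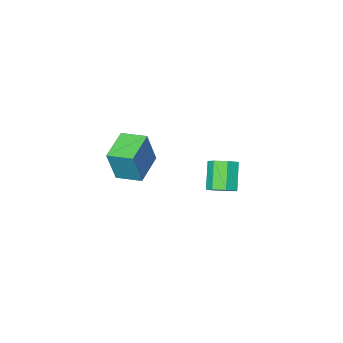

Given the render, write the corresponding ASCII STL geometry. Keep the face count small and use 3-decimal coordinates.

solid 
facet normal -0.541 0.831 0.128
outer loop
vertex 2.98 2.171 5.184
vertex 4.414 3.175 4.723
vertex 2.434 2.1 3.335
endloop
endfacet
facet normal -0.792 -0.555 0.255
outer loop
vertex 3.186 0.945 3.157
vertex 2.98 2.171 5.184
vertex 2.434 2.1 3.335
endloop
endfacet
facet normal -0.541 0.831 0.128
outer loop
vertex 2.434 2.1 3.335
vertex 4.414 3.175 4.723
vertex 3.868 3.104 2.873
endloop
endfacet
facet normal -0.283 -0.037 -0.958
outer loop
vertex 3.868 3.104 2.873
vertex 3.186 0.945 3.157
vertex 2.434 2.1 3.335
endloop
endfacet
facet normal 0.283 0.036 0.959
outer loop
vertex 2.98 2.171 5.184
vertex 5.166 2.02 4.545
vertex 4.414 3.175 4.723
endloop
endfacet
facet normal -0.792 -0.555 0.255
outer loop
vertex 3.732 1.016 5.007
vertex 2.98 2.171 5.184
vertex 3.186 0.945 3.157
endloop
endfacet
facet normal 0.283 0.037 0.958
outer loop
vertex 3.732 1.016 5.007
vertex 5.166 2.02 4.545
vertex 2.98 2.171 5.184
endloop
endfacet
facet normal 0.792 0.555 -0.255
outer loop
vertex 4.414 3.175 4.723
vertex 5.166 2.02 4.545
vertex 3.868 3.104 2.873
endloop
endfacet
facet normal -0.282 -0.037 -0.959
outer loop
vertex 4.62 1.949 2.696
vertex 3.186 0.945 3.157
vertex 3.868 3.104 2.873
endloop
endfacet
facet normal 0.792 0.555 -0.255
outer loop
vertex 3.868 3.104 2.873
vertex 5.166 2.02 4.545
vertex 4.62 1.949 2.696
endloop
endfacet
facet normal 0.541 -0.831 -0.128
outer loop
vertex 4.62 1.949 2.696
vertex 3.732 1.016 5.007
vertex 3.186 0.945 3.157
endloop
endfacet
facet normal 0.541 -0.831 -0.128
outer loop
vertex 5.166 2.02 4.545
vertex 3.732 1.016 5.007
vertex 4.62 1.949 2.696
endloop
endfacet
facet normal 0.392 0.505 -0.769
outer loop
vertex -0.925 2.009 -0.43
vertex -1.616 1.895 -0.857
vertex -1.422 2.512 -0.353
endloop
endfacet
facet normal 0.599 0.495 0.630
outer loop
vertex -0.925 2.009 -0.43
vertex -1.422 2.512 -0.353
vertex -1.613 1.119 0.923
endloop
endfacet
facet normal 0.599 0.495 0.630
outer loop
vertex -1.613 1.119 0.923
vertex -1.422 2.512 -0.353
vertex -2.111 1.622 1.001
endloop
endfacet
facet normal -0.391 -0.506 0.769
outer loop
vertex -1.613 1.119 0.923
vertex -2.111 1.622 1.001
vertex -2.304 1.005 0.497
endloop
endfacet
facet normal 0.391 0.506 -0.769
outer loop
vertex -1.422 2.512 -0.353
vertex -1.616 1.895 -0.857
vertex -2.066 2.55 -0.655
endloop
endfacet
facet normal -0.173 0.861 0.478
outer loop
vertex -1.422 2.512 -0.353
vertex -2.066 2.55 -0.655
vertex -2.111 1.622 1.001
endloop
endfacet
facet normal -0.174 0.861 0.478
outer loop
vertex -2.111 1.622 1.001
vertex -2.066 2.55 -0.655
vertex -2.754 1.66 0.699
endloop
endfacet
facet normal -0.391 -0.506 0.769
outer loop
vertex -2.111 1.622 1.001
vertex -2.754 1.66 0.699
vertex -2.304 1.005 0.497
endloop
endfacet
facet normal 0.391 0.506 -0.769
outer loop
vertex -2.066 2.55 -0.655
vertex -1.616 1.895 -0.857
vertex -2.37 2.095 -1.109
endloop
endfacet
facet normal -0.815 0.578 -0.034
outer loop
vertex -2.066 2.55 -0.655
vertex -2.37 2.095 -1.109
vertex -2.754 1.66 0.699
endloop
endfacet
facet normal -0.815 0.578 -0.034
outer loop
vertex -2.754 1.66 0.699
vertex -2.37 2.095 -1.109
vertex -3.058 1.205 0.245
endloop
endfacet
facet normal -0.391 -0.506 0.769
outer loop
vertex -2.754 1.66 0.699
vertex -3.058 1.205 0.245
vertex -2.304 1.005 0.497
endloop
endfacet
facet normal 0.391 0.505 -0.769
outer loop
vertex -2.37 2.095 -1.109
vertex -1.616 1.895 -0.857
vertex -2.107 1.489 -1.373
endloop
endfacet
facet normal -0.843 -0.139 -0.520
outer loop
vertex -2.37 2.095 -1.109
vertex -2.107 1.489 -1.373
vertex -3.058 1.205 0.245
endloop
endfacet
facet normal -0.843 -0.139 -0.520
outer loop
vertex -3.058 1.205 0.245
vertex -2.107 1.489 -1.373
vertex -2.795 0.599 -0.02
endloop
endfacet
facet normal -0.391 -0.506 0.769
outer loop
vertex -3.058 1.205 0.245
vertex -2.795 0.599 -0.02
vertex -2.304 1.005 0.497
endloop
endfacet
facet normal 0.390 0.506 -0.769
outer loop
vertex -2.107 1.489 -1.373
vertex -1.616 1.895 -0.857
vertex -1.474 1.189 -1.249
endloop
endfacet
facet normal -0.236 -0.752 -0.615
outer loop
vertex -2.107 1.489 -1.373
vertex -1.474 1.189 -1.249
vertex -2.795 0.599 -0.02
endloop
endfacet
facet normal -0.235 -0.753 -0.615
outer loop
vertex -2.795 0.599 -0.02
vertex -1.474 1.189 -1.249
vertex -2.162 0.299 0.105
endloop
endfacet
facet normal -0.391 -0.506 0.769
outer loop
vertex -2.795 0.599 -0.02
vertex -2.162 0.299 0.105
vertex -2.304 1.005 0.497
endloop
endfacet
facet normal 0.392 0.506 -0.769
outer loop
vertex -1.474 1.189 -1.249
vertex -1.616 1.895 -0.857
vertex -0.948 1.42 -0.829
endloop
endfacet
facet normal 0.548 -0.799 -0.247
outer loop
vertex -1.474 1.189 -1.249
vertex -0.948 1.42 -0.829
vertex -2.162 0.299 0.105
endloop
endfacet
facet normal 0.549 -0.799 -0.246
outer loop
vertex -2.162 0.299 0.105
vertex -0.948 1.42 -0.829
vertex -1.636 0.531 0.525
endloop
endfacet
facet normal -0.391 -0.506 0.769
outer loop
vertex -2.162 0.299 0.105
vertex -1.636 0.531 0.525
vertex -2.304 1.005 0.497
endloop
endfacet
facet normal 0.392 0.506 -0.769
outer loop
vertex -0.948 1.42 -0.829
vertex -1.616 1.895 -0.857
vertex -0.925 2.009 -0.43
endloop
endfacet
facet normal 0.920 -0.244 0.307
outer loop
vertex -0.948 1.42 -0.829
vertex -0.925 2.009 -0.43
vertex -1.636 0.531 0.525
endloop
endfacet
facet normal 0.920 -0.244 0.307
outer loop
vertex -1.636 0.531 0.525
vertex -0.925 2.009 -0.43
vertex -1.613 1.119 0.923
endloop
endfacet
facet normal -0.391 -0.505 0.769
outer loop
vertex -1.636 0.531 0.525
vertex -1.613 1.119 0.923
vertex -2.304 1.005 0.497
endloop
endfacet

endsolid


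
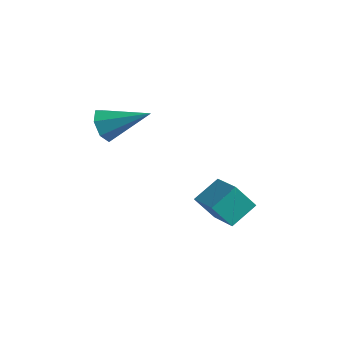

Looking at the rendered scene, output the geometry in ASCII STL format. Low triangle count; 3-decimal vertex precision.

solid 
facet normal -0.517 -0.330 0.789
outer loop
vertex 0.695 0.873 -2.23
vertex -0.662 1.61 -2.811
vertex 0.38 -0.233 -2.899
endloop
endfacet
facet normal 0.822 -0.447 0.352
outer loop
vertex 1.042 0.19 -3.909
vertex 0.695 0.873 -2.23
vertex 0.38 -0.233 -2.899
endloop
endfacet
facet normal -0.517 -0.330 0.790
outer loop
vertex 0.38 -0.233 -2.899
vertex -0.662 1.61 -2.811
vertex -0.977 0.504 -3.479
endloop
endfacet
facet normal -0.236 -0.831 -0.503
outer loop
vertex -0.977 0.504 -3.479
vertex 1.042 0.19 -3.909
vertex 0.38 -0.233 -2.899
endloop
endfacet
facet normal 0.236 0.831 0.503
outer loop
vertex 0.695 0.873 -2.23
vertex -0.0 2.033 -3.821
vertex -0.662 1.61 -2.811
endloop
endfacet
facet normal 0.823 -0.447 0.352
outer loop
vertex 1.357 1.296 -3.241
vertex 0.695 0.873 -2.23
vertex 1.042 0.19 -3.909
endloop
endfacet
facet normal 0.237 0.831 0.503
outer loop
vertex 1.357 1.296 -3.241
vertex -0.0 2.033 -3.821
vertex 0.695 0.873 -2.23
endloop
endfacet
facet normal -0.822 0.447 -0.352
outer loop
vertex -0.662 1.61 -2.811
vertex -0.0 2.033 -3.821
vertex -0.977 0.504 -3.479
endloop
endfacet
facet normal -0.236 -0.832 -0.503
outer loop
vertex -0.315 0.927 -4.49
vertex 1.042 0.19 -3.909
vertex -0.977 0.504 -3.479
endloop
endfacet
facet normal -0.823 0.447 -0.352
outer loop
vertex -0.977 0.504 -3.479
vertex -0.0 2.033 -3.821
vertex -0.315 0.927 -4.49
endloop
endfacet
facet normal 0.517 0.330 -0.790
outer loop
vertex -0.315 0.927 -4.49
vertex 1.357 1.296 -3.241
vertex 1.042 0.19 -3.909
endloop
endfacet
facet normal 0.517 0.330 -0.790
outer loop
vertex -0.0 2.033 -3.821
vertex 1.357 1.296 -3.241
vertex -0.315 0.927 -4.49
endloop
endfacet
facet normal -0.799 -0.411 -0.439
outer loop
vertex -3.05 -2.006 0.368
vertex -3.511 -1.726 0.945
vertex -3.313 -1.382 0.262
endloop
endfacet
facet normal 0.706 0.181 -0.684
outer loop
vertex -3.05 -2.006 0.368
vertex -3.313 -1.382 0.262
vertex -1.929 -0.914 1.815
endloop
endfacet
facet normal -0.799 -0.411 -0.439
outer loop
vertex -3.313 -1.382 0.262
vertex -3.511 -1.726 0.945
vertex -3.725 -1.017 0.671
endloop
endfacet
facet normal 0.260 0.836 -0.484
outer loop
vertex -3.313 -1.382 0.262
vertex -3.725 -1.017 0.671
vertex -1.929 -0.914 1.815
endloop
endfacet
facet normal -0.799 -0.411 -0.439
outer loop
vertex -3.725 -1.017 0.671
vertex -3.511 -1.726 0.945
vertex -3.976 -1.186 1.286
endloop
endfacet
facet normal -0.178 0.965 0.193
outer loop
vertex -3.725 -1.017 0.671
vertex -3.976 -1.186 1.286
vertex -1.929 -0.914 1.815
endloop
endfacet
facet normal -0.799 -0.410 -0.439
outer loop
vertex -3.976 -1.186 1.286
vertex -3.511 -1.726 0.945
vertex -3.877 -1.762 1.644
endloop
endfacet
facet normal -0.279 0.472 0.836
outer loop
vertex -3.976 -1.186 1.286
vertex -3.877 -1.762 1.644
vertex -1.929 -0.914 1.815
endloop
endfacet
facet normal -0.799 -0.410 -0.440
outer loop
vertex -3.877 -1.762 1.644
vertex -3.511 -1.726 0.945
vertex -3.503 -2.311 1.476
endloop
endfacet
facet normal 0.034 -0.271 0.962
outer loop
vertex -3.877 -1.762 1.644
vertex -3.503 -2.311 1.476
vertex -1.929 -0.914 1.815
endloop
endfacet
facet normal -0.799 -0.410 -0.439
outer loop
vertex -3.503 -2.311 1.476
vertex -3.511 -1.726 0.945
vertex -3.135 -2.42 0.908
endloop
endfacet
facet normal 0.525 -0.706 0.475
outer loop
vertex -3.503 -2.311 1.476
vertex -3.135 -2.42 0.908
vertex -1.929 -0.914 1.815
endloop
endfacet
facet normal -0.799 -0.410 -0.440
outer loop
vertex -3.135 -2.42 0.908
vertex -3.511 -1.726 0.945
vertex -3.05 -2.006 0.368
endloop
endfacet
facet normal 0.824 -0.505 -0.257
outer loop
vertex -3.135 -2.42 0.908
vertex -3.05 -2.006 0.368
vertex -1.929 -0.914 1.815
endloop
endfacet

endsolid


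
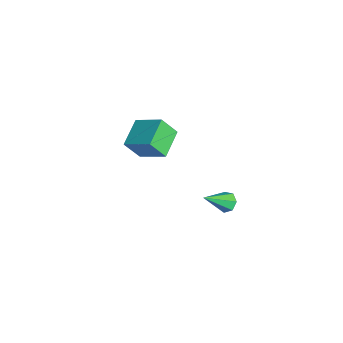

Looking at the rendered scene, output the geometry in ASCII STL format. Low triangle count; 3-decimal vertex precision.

solid 
facet normal -0.277 0.699 -0.660
outer loop
vertex 2.891 -0.353 1.242
vertex 2.563 -0.162 1.582
vertex 3.052 -0.038 1.508
endloop
endfacet
facet normal 0.931 -0.267 -0.247
outer loop
vertex 2.891 -0.353 1.242
vertex 3.052 -0.038 1.508
vertex 2.997 -1.258 2.618
endloop
endfacet
facet normal -0.277 0.698 -0.660
outer loop
vertex 3.052 -0.038 1.508
vertex 2.563 -0.162 1.582
vertex 2.844 0.184 1.83
endloop
endfacet
facet normal 0.882 0.294 0.367
outer loop
vertex 3.052 -0.038 1.508
vertex 2.844 0.184 1.83
vertex 2.997 -1.258 2.618
endloop
endfacet
facet normal -0.278 0.698 -0.660
outer loop
vertex 2.844 0.184 1.83
vertex 2.563 -0.162 1.582
vertex 2.425 0.145 1.965
endloop
endfacet
facet normal 0.227 0.485 0.844
outer loop
vertex 2.844 0.184 1.83
vertex 2.425 0.145 1.965
vertex 2.997 -1.258 2.618
endloop
endfacet
facet normal -0.276 0.699 -0.660
outer loop
vertex 2.425 0.145 1.965
vertex 2.563 -0.162 1.582
vertex 2.109 -0.124 1.812
endloop
endfacet
facet normal -0.540 0.164 0.826
outer loop
vertex 2.425 0.145 1.965
vertex 2.109 -0.124 1.812
vertex 2.997 -1.258 2.618
endloop
endfacet
facet normal -0.276 0.698 -0.660
outer loop
vertex 2.109 -0.124 1.812
vertex 2.563 -0.162 1.582
vertex 2.135 -0.422 1.486
endloop
endfacet
facet normal -0.843 -0.429 0.325
outer loop
vertex 2.109 -0.124 1.812
vertex 2.135 -0.422 1.486
vertex 2.997 -1.258 2.618
endloop
endfacet
facet normal -0.277 0.699 -0.660
outer loop
vertex 2.135 -0.422 1.486
vertex 2.563 -0.162 1.582
vertex 2.483 -0.524 1.232
endloop
endfacet
facet normal -0.453 -0.846 -0.280
outer loop
vertex 2.135 -0.422 1.486
vertex 2.483 -0.524 1.232
vertex 2.997 -1.258 2.618
endloop
endfacet
facet normal -0.277 0.699 -0.660
outer loop
vertex 2.483 -0.524 1.232
vertex 2.563 -0.162 1.582
vertex 2.891 -0.353 1.242
endloop
endfacet
facet normal 0.338 -0.774 -0.535
outer loop
vertex 2.483 -0.524 1.232
vertex 2.891 -0.353 1.242
vertex 2.997 -1.258 2.618
endloop
endfacet
facet normal -0.620 -0.624 -0.476
outer loop
vertex -2.888 -3.346 0.881
vertex -4.032 -2.572 1.356
vertex -2.83 -2.656 -0.099
endloop
endfacet
facet normal 0.783 -0.529 -0.326
outer loop
vertex -1.888 -1.708 0.624
vertex -2.888 -3.346 0.881
vertex -2.83 -2.656 -0.099
endloop
endfacet
facet normal -0.620 -0.624 -0.476
outer loop
vertex -2.83 -2.656 -0.099
vertex -4.032 -2.572 1.356
vertex -3.973 -1.883 0.376
endloop
endfacet
facet normal 0.049 0.574 -0.817
outer loop
vertex -3.973 -1.883 0.376
vertex -1.888 -1.708 0.624
vertex -2.83 -2.656 -0.099
endloop
endfacet
facet normal -0.049 -0.574 0.817
outer loop
vertex -2.888 -3.346 0.881
vertex -3.09 -1.624 2.079
vertex -4.032 -2.572 1.356
endloop
endfacet
facet normal 0.784 -0.529 -0.325
outer loop
vertex -1.947 -2.397 1.604
vertex -2.888 -3.346 0.881
vertex -1.888 -1.708 0.624
endloop
endfacet
facet normal -0.049 -0.574 0.817
outer loop
vertex -1.947 -2.397 1.604
vertex -3.09 -1.624 2.079
vertex -2.888 -3.346 0.881
endloop
endfacet
facet normal -0.783 0.530 0.325
outer loop
vertex -4.032 -2.572 1.356
vertex -3.09 -1.624 2.079
vertex -3.973 -1.883 0.376
endloop
endfacet
facet normal 0.049 0.574 -0.817
outer loop
vertex -3.032 -0.934 1.099
vertex -1.888 -1.708 0.624
vertex -3.973 -1.883 0.376
endloop
endfacet
facet normal -0.784 0.529 0.326
outer loop
vertex -3.973 -1.883 0.376
vertex -3.09 -1.624 2.079
vertex -3.032 -0.934 1.099
endloop
endfacet
facet normal 0.620 0.624 0.476
outer loop
vertex -3.032 -0.934 1.099
vertex -1.947 -2.397 1.604
vertex -1.888 -1.708 0.624
endloop
endfacet
facet normal 0.620 0.624 0.476
outer loop
vertex -3.09 -1.624 2.079
vertex -1.947 -2.397 1.604
vertex -3.032 -0.934 1.099
endloop
endfacet

endsolid


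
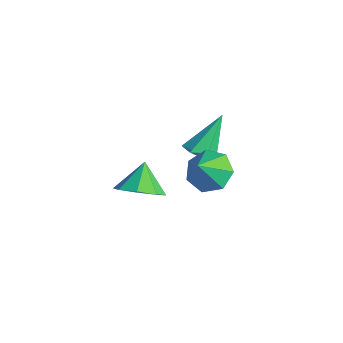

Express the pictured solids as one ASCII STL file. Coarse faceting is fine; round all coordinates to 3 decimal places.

solid 
facet normal 0.523 -0.516 -0.678
outer loop
vertex 2.669 -4.567 2.384
vertex 2.109 -4.094 1.592
vertex 3.021 -3.867 2.123
endloop
endfacet
facet normal 0.300 0.197 0.933
outer loop
vertex 2.669 -4.567 2.384
vertex 3.021 -3.867 2.123
vertex 1.371 -3.366 2.548
endloop
endfacet
facet normal 0.523 -0.516 -0.678
outer loop
vertex 3.021 -3.867 2.123
vertex 2.109 -4.094 1.592
vertex 2.839 -3.299 1.551
endloop
endfacet
facet normal 0.370 0.715 0.593
outer loop
vertex 3.021 -3.867 2.123
vertex 2.839 -3.299 1.551
vertex 1.371 -3.366 2.548
endloop
endfacet
facet normal 0.524 -0.516 -0.678
outer loop
vertex 2.839 -3.299 1.551
vertex 2.109 -4.094 1.592
vertex 2.229 -3.197 1.002
endloop
endfacet
facet normal 0.045 0.990 0.133
outer loop
vertex 2.839 -3.299 1.551
vertex 2.229 -3.197 1.002
vertex 1.371 -3.366 2.548
endloop
endfacet
facet normal 0.523 -0.516 -0.678
outer loop
vertex 2.229 -3.197 1.002
vertex 2.109 -4.094 1.592
vertex 1.549 -3.62 0.799
endloop
endfacet
facet normal -0.482 0.859 -0.174
outer loop
vertex 2.229 -3.197 1.002
vertex 1.549 -3.62 0.799
vertex 1.371 -3.366 2.548
endloop
endfacet
facet normal 0.524 -0.516 -0.678
outer loop
vertex 1.549 -3.62 0.799
vertex 2.109 -4.094 1.592
vertex 1.197 -4.321 1.06
endloop
endfacet
facet normal -0.905 0.399 -0.150
outer loop
vertex 1.549 -3.62 0.799
vertex 1.197 -4.321 1.06
vertex 1.371 -3.366 2.548
endloop
endfacet
facet normal 0.524 -0.517 -0.677
outer loop
vertex 1.197 -4.321 1.06
vertex 2.109 -4.094 1.592
vertex 1.379 -4.888 1.633
endloop
endfacet
facet normal -0.974 -0.120 0.191
outer loop
vertex 1.197 -4.321 1.06
vertex 1.379 -4.888 1.633
vertex 1.371 -3.366 2.548
endloop
endfacet
facet normal 0.523 -0.516 -0.679
outer loop
vertex 1.379 -4.888 1.633
vertex 2.109 -4.094 1.592
vertex 1.989 -4.991 2.181
endloop
endfacet
facet normal -0.650 -0.394 0.650
outer loop
vertex 1.379 -4.888 1.633
vertex 1.989 -4.991 2.181
vertex 1.371 -3.366 2.548
endloop
endfacet
facet normal 0.524 -0.515 -0.678
outer loop
vertex 1.989 -4.991 2.181
vertex 2.109 -4.094 1.592
vertex 2.669 -4.567 2.384
endloop
endfacet
facet normal -0.122 -0.263 0.957
outer loop
vertex 1.989 -4.991 2.181
vertex 2.669 -4.567 2.384
vertex 1.371 -3.366 2.548
endloop
endfacet
facet normal 0.153 -0.645 -0.749
outer loop
vertex 0.2 0.906 -1.089
vertex -0.541 0.545 -0.93
vertex -0.371 1.185 -1.446
endloop
endfacet
facet normal 0.519 0.836 -0.176
outer loop
vertex 0.2 0.906 -1.089
vertex -0.371 1.185 -1.446
vertex -0.879 1.955 0.71
endloop
endfacet
facet normal 0.154 -0.645 -0.749
outer loop
vertex -0.371 1.185 -1.446
vertex -0.541 0.545 -0.93
vertex -1.07 0.982 -1.415
endloop
endfacet
facet normal -0.273 0.884 -0.380
outer loop
vertex -0.371 1.185 -1.446
vertex -1.07 0.982 -1.415
vertex -0.879 1.955 0.71
endloop
endfacet
facet normal 0.155 -0.644 -0.749
outer loop
vertex -1.07 0.982 -1.415
vertex -0.541 0.545 -0.93
vertex -1.371 0.449 -1.019
endloop
endfacet
facet normal -0.899 0.424 -0.113
outer loop
vertex -1.07 0.982 -1.415
vertex -1.371 0.449 -1.019
vertex -0.879 1.955 0.71
endloop
endfacet
facet normal 0.155 -0.644 -0.749
outer loop
vertex -1.371 0.449 -1.019
vertex -0.541 0.545 -0.93
vertex -1.047 -0.012 -0.556
endloop
endfacet
facet normal -0.884 -0.197 0.423
outer loop
vertex -1.371 0.449 -1.019
vertex -1.047 -0.012 -0.556
vertex -0.879 1.955 0.71
endloop
endfacet
facet normal 0.154 -0.643 -0.750
outer loop
vertex -1.047 -0.012 -0.556
vertex -0.541 0.545 -0.93
vertex -0.342 -0.054 -0.375
endloop
endfacet
facet normal -0.242 -0.510 0.825
outer loop
vertex -1.047 -0.012 -0.556
vertex -0.342 -0.054 -0.375
vertex -0.879 1.955 0.71
endloop
endfacet
facet normal 0.154 -0.644 -0.750
outer loop
vertex -0.342 -0.054 -0.375
vertex -0.541 0.545 -0.93
vertex 0.213 0.355 -0.612
endloop
endfacet
facet normal 0.545 -0.281 0.790
outer loop
vertex -0.342 -0.054 -0.375
vertex 0.213 0.355 -0.612
vertex -0.879 1.955 0.71
endloop
endfacet
facet normal 0.153 -0.645 -0.749
outer loop
vertex 0.213 0.355 -0.612
vertex -0.541 0.545 -0.93
vertex 0.2 0.906 -1.089
endloop
endfacet
facet normal 0.883 0.319 0.344
outer loop
vertex 0.213 0.355 -0.612
vertex 0.2 0.906 -1.089
vertex -0.879 1.955 0.71
endloop
endfacet
facet normal -0.248 0.535 -0.808
outer loop
vertex 1.956 0.613 -0.046
vertex 1.188 -0.094 -0.278
vertex 1.123 0.787 0.325
endloop
endfacet
facet normal 0.441 0.437 0.784
outer loop
vertex 1.956 0.613 -0.046
vertex 1.123 0.787 0.325
vertex 1.592 -0.966 1.038
endloop
endfacet
facet normal -0.248 0.535 -0.808
outer loop
vertex 1.123 0.787 0.325
vertex 1.188 -0.094 -0.278
vertex 0.339 0.297 0.241
endloop
endfacet
facet normal -0.283 0.296 0.913
outer loop
vertex 1.123 0.787 0.325
vertex 0.339 0.297 0.241
vertex 1.592 -0.966 1.038
endloop
endfacet
facet normal -0.248 0.534 -0.808
outer loop
vertex 0.339 0.297 0.241
vertex 1.188 -0.094 -0.278
vertex 0.194 -0.487 -0.233
endloop
endfacet
facet normal -0.697 -0.272 0.664
outer loop
vertex 0.339 0.297 0.241
vertex 0.194 -0.487 -0.233
vertex 1.592 -0.966 1.038
endloop
endfacet
facet normal -0.248 0.535 -0.808
outer loop
vertex 0.194 -0.487 -0.233
vertex 1.188 -0.094 -0.278
vertex 0.797 -0.976 -0.742
endloop
endfacet
facet normal -0.492 -0.841 0.225
outer loop
vertex 0.194 -0.487 -0.233
vertex 0.797 -0.976 -0.742
vertex 1.592 -0.966 1.038
endloop
endfacet
facet normal -0.248 0.535 -0.808
outer loop
vertex 0.797 -0.976 -0.742
vertex 1.188 -0.094 -0.278
vertex 1.695 -0.801 -0.902
endloop
endfacet
facet normal 0.178 -0.981 -0.074
outer loop
vertex 0.797 -0.976 -0.742
vertex 1.695 -0.801 -0.902
vertex 1.592 -0.966 1.038
endloop
endfacet
facet normal -0.248 0.535 -0.808
outer loop
vertex 1.695 -0.801 -0.902
vertex 1.188 -0.094 -0.278
vertex 2.211 -0.093 -0.592
endloop
endfacet
facet normal 0.810 -0.587 -0.007
outer loop
vertex 1.695 -0.801 -0.902
vertex 2.211 -0.093 -0.592
vertex 1.592 -0.966 1.038
endloop
endfacet
facet normal -0.248 0.535 -0.808
outer loop
vertex 2.211 -0.093 -0.592
vertex 1.188 -0.094 -0.278
vertex 1.956 0.613 -0.046
endloop
endfacet
facet normal 0.926 0.044 0.375
outer loop
vertex 2.211 -0.093 -0.592
vertex 1.956 0.613 -0.046
vertex 1.592 -0.966 1.038
endloop
endfacet

endsolid


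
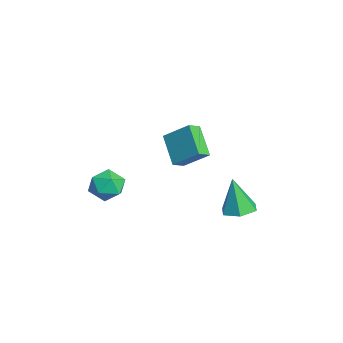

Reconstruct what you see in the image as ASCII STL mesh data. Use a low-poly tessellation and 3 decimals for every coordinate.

solid 
facet normal -0.963 -0.050 -0.263
outer loop
vertex -0.953 -4.087 -2.162
vertex -1.199 -4.426 -1.198
vertex -1.195 -3.396 -1.408
endloop
endfacet
facet normal -0.627 0.464 -0.626
outer loop
vertex -0.953 -4.087 -2.162
vertex -1.195 -3.396 -1.408
vertex -0.396 -3.201 -2.063
endloop
endfacet
facet normal -0.086 0.164 -0.983
outer loop
vertex -0.953 -4.087 -2.162
vertex -0.396 -3.201 -2.063
vertex 0.094 -4.11 -2.258
endloop
endfacet
facet normal -0.089 -0.535 -0.840
outer loop
vertex -0.953 -4.087 -2.162
vertex 0.094 -4.11 -2.258
vertex -0.402 -4.868 -1.723
endloop
endfacet
facet normal -0.631 -0.667 -0.396
outer loop
vertex -0.953 -4.087 -2.162
vertex -0.402 -4.868 -1.723
vertex -1.199 -4.426 -1.198
endloop
endfacet
facet normal -0.352 0.923 -0.154
outer loop
vertex -0.396 -3.201 -2.063
vertex -1.195 -3.396 -1.408
vertex -0.298 -2.992 -1.037
endloop
endfacet
facet normal -0.897 0.092 0.433
outer loop
vertex -1.195 -3.396 -1.408
vertex -1.199 -4.426 -1.198
vertex -0.794 -3.75 -0.502
endloop
endfacet
facet normal -0.359 -0.907 0.219
outer loop
vertex -1.199 -4.426 -1.198
vertex -0.402 -4.868 -1.723
vertex -0.304 -4.659 -0.697
endloop
endfacet
facet normal 0.519 -0.693 -0.500
outer loop
vertex -0.402 -4.868 -1.723
vertex 0.094 -4.11 -2.258
vertex 0.495 -4.464 -1.352
endloop
endfacet
facet normal 0.523 0.439 -0.731
outer loop
vertex 0.094 -4.11 -2.258
vertex -0.396 -3.201 -2.063
vertex 0.499 -3.434 -1.562
endloop
endfacet
facet normal 0.089 0.535 0.840
outer loop
vertex 0.253 -3.773 -0.598
vertex -0.298 -2.992 -1.037
vertex -0.794 -3.75 -0.502
endloop
endfacet
facet normal 0.086 -0.164 0.983
outer loop
vertex 0.253 -3.773 -0.598
vertex -0.794 -3.75 -0.502
vertex -0.304 -4.659 -0.697
endloop
endfacet
facet normal 0.627 -0.464 0.626
outer loop
vertex 0.253 -3.773 -0.598
vertex -0.304 -4.659 -0.697
vertex 0.495 -4.464 -1.352
endloop
endfacet
facet normal 0.963 0.050 0.263
outer loop
vertex 0.253 -3.773 -0.598
vertex 0.495 -4.464 -1.352
vertex 0.499 -3.434 -1.562
endloop
endfacet
facet normal 0.631 0.667 0.396
outer loop
vertex 0.253 -3.773 -0.598
vertex 0.499 -3.434 -1.562
vertex -0.298 -2.992 -1.037
endloop
endfacet
facet normal -0.519 0.693 0.500
outer loop
vertex -0.794 -3.75 -0.502
vertex -0.298 -2.992 -1.037
vertex -1.195 -3.396 -1.408
endloop
endfacet
facet normal -0.523 -0.439 0.731
outer loop
vertex -0.304 -4.659 -0.697
vertex -0.794 -3.75 -0.502
vertex -1.199 -4.426 -1.198
endloop
endfacet
facet normal 0.352 -0.923 0.154
outer loop
vertex 0.495 -4.464 -1.352
vertex -0.304 -4.659 -0.697
vertex -0.402 -4.868 -1.723
endloop
endfacet
facet normal 0.897 -0.092 -0.433
outer loop
vertex 0.499 -3.434 -1.562
vertex 0.495 -4.464 -1.352
vertex 0.094 -4.11 -2.258
endloop
endfacet
facet normal 0.359 0.907 -0.219
outer loop
vertex -0.298 -2.992 -1.037
vertex 0.499 -3.434 -1.562
vertex -0.396 -3.201 -2.063
endloop
endfacet
facet normal -0.420 -0.666 -0.616
outer loop
vertex 3.534 -1.322 2.177
vertex 2.11 -1.517 3.359
vertex 3.124 -0.702 1.786
endloop
endfacet
facet normal 0.765 0.105 -0.635
outer loop
vertex 3.83 0.417 2.821
vertex 3.534 -1.322 2.177
vertex 3.124 -0.702 1.786
endloop
endfacet
facet normal -0.420 -0.666 -0.616
outer loop
vertex 3.124 -0.702 1.786
vertex 2.11 -1.517 3.359
vertex 1.701 -0.897 2.967
endloop
endfacet
facet normal -0.488 0.738 -0.466
outer loop
vertex 1.701 -0.897 2.967
vertex 3.83 0.417 2.821
vertex 3.124 -0.702 1.786
endloop
endfacet
facet normal 0.488 -0.738 0.466
outer loop
vertex 3.534 -1.322 2.177
vertex 2.816 -0.398 4.394
vertex 2.11 -1.517 3.359
endloop
endfacet
facet normal 0.766 0.104 -0.634
outer loop
vertex 4.239 -0.203 3.213
vertex 3.534 -1.322 2.177
vertex 3.83 0.417 2.821
endloop
endfacet
facet normal 0.488 -0.738 0.466
outer loop
vertex 4.239 -0.203 3.213
vertex 2.816 -0.398 4.394
vertex 3.534 -1.322 2.177
endloop
endfacet
facet normal -0.766 -0.104 0.635
outer loop
vertex 2.11 -1.517 3.359
vertex 2.816 -0.398 4.394
vertex 1.701 -0.897 2.967
endloop
endfacet
facet normal -0.488 0.738 -0.466
outer loop
vertex 2.406 0.222 4.003
vertex 3.83 0.417 2.821
vertex 1.701 -0.897 2.967
endloop
endfacet
facet normal -0.765 -0.106 0.635
outer loop
vertex 1.701 -0.897 2.967
vertex 2.816 -0.398 4.394
vertex 2.406 0.222 4.003
endloop
endfacet
facet normal 0.420 0.666 0.616
outer loop
vertex 2.406 0.222 4.003
vertex 4.239 -0.203 3.213
vertex 3.83 0.417 2.821
endloop
endfacet
facet normal 0.420 0.666 0.616
outer loop
vertex 2.816 -0.398 4.394
vertex 4.239 -0.203 3.213
vertex 2.406 0.222 4.003
endloop
endfacet
facet normal 0.158 0.143 -0.977
outer loop
vertex 2.524 2.264 -2.607
vertex 1.577 2.431 -2.736
vertex 2.177 3.166 -2.531
endloop
endfacet
facet normal 0.798 0.261 0.544
outer loop
vertex 2.524 2.264 -2.607
vertex 2.177 3.166 -2.531
vertex 1.243 2.129 -0.664
endloop
endfacet
facet normal 0.158 0.143 -0.977
outer loop
vertex 2.177 3.166 -2.531
vertex 1.577 2.431 -2.736
vertex 1.23 3.334 -2.66
endloop
endfacet
facet normal 0.081 0.853 0.515
outer loop
vertex 2.177 3.166 -2.531
vertex 1.23 3.334 -2.66
vertex 1.243 2.129 -0.664
endloop
endfacet
facet normal 0.158 0.143 -0.977
outer loop
vertex 1.23 3.334 -2.66
vertex 1.577 2.431 -2.736
vertex 0.631 2.599 -2.864
endloop
endfacet
facet normal -0.774 0.539 0.331
outer loop
vertex 1.23 3.334 -2.66
vertex 0.631 2.599 -2.864
vertex 1.243 2.129 -0.664
endloop
endfacet
facet normal 0.158 0.143 -0.977
outer loop
vertex 0.631 2.599 -2.864
vertex 1.577 2.431 -2.736
vertex 0.978 1.696 -2.94
endloop
endfacet
facet normal -0.914 -0.366 0.176
outer loop
vertex 0.631 2.599 -2.864
vertex 0.978 1.696 -2.94
vertex 1.243 2.129 -0.664
endloop
endfacet
facet normal 0.158 0.142 -0.977
outer loop
vertex 0.978 1.696 -2.94
vertex 1.577 2.431 -2.736
vertex 1.925 1.529 -2.811
endloop
endfacet
facet normal -0.197 -0.959 0.205
outer loop
vertex 0.978 1.696 -2.94
vertex 1.925 1.529 -2.811
vertex 1.243 2.129 -0.664
endloop
endfacet
facet normal 0.158 0.142 -0.977
outer loop
vertex 1.925 1.529 -2.811
vertex 1.577 2.431 -2.736
vertex 2.524 2.264 -2.607
endloop
endfacet
facet normal 0.658 -0.644 0.389
outer loop
vertex 1.925 1.529 -2.811
vertex 2.524 2.264 -2.607
vertex 1.243 2.129 -0.664
endloop
endfacet

endsolid


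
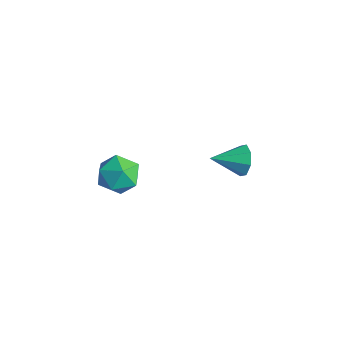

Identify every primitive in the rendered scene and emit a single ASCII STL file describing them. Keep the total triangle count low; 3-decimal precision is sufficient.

solid 
facet normal -0.627 -0.776 0.069
outer loop
vertex -4.035 -1.865 -0.756
vertex -3.473 -2.359 -1.205
vertex -3.423 -2.322 -0.334
endloop
endfacet
facet normal -0.693 -0.344 0.633
outer loop
vertex -4.035 -1.865 -0.756
vertex -3.423 -2.322 -0.334
vertex -3.604 -1.505 -0.088
endloop
endfacet
facet normal -0.867 0.305 0.395
outer loop
vertex -4.035 -1.865 -0.756
vertex -3.604 -1.505 -0.088
vertex -3.766 -1.036 -0.806
endloop
endfacet
facet normal -0.907 0.275 -0.317
outer loop
vertex -4.035 -1.865 -0.756
vertex -3.766 -1.036 -0.806
vertex -3.685 -1.564 -1.496
endloop
endfacet
facet normal -0.759 -0.392 -0.519
outer loop
vertex -4.035 -1.865 -0.756
vertex -3.685 -1.564 -1.496
vertex -3.473 -2.359 -1.205
endloop
endfacet
facet normal -0.056 -0.299 0.952
outer loop
vertex -3.604 -1.505 -0.088
vertex -3.423 -2.322 -0.334
vertex -2.775 -1.776 -0.124
endloop
endfacet
facet normal 0.051 -0.998 0.039
outer loop
vertex -3.423 -2.322 -0.334
vertex -3.473 -2.359 -1.205
vertex -2.694 -2.304 -0.814
endloop
endfacet
facet normal -0.163 -0.377 -0.912
outer loop
vertex -3.473 -2.359 -1.205
vertex -3.685 -1.564 -1.496
vertex -2.856 -1.835 -1.532
endloop
endfacet
facet normal -0.403 0.703 -0.586
outer loop
vertex -3.685 -1.564 -1.496
vertex -3.766 -1.036 -0.806
vertex -3.037 -1.018 -1.286
endloop
endfacet
facet normal -0.338 0.751 0.567
outer loop
vertex -3.766 -1.036 -0.806
vertex -3.604 -1.505 -0.088
vertex -2.987 -0.981 -0.415
endloop
endfacet
facet normal 0.907 -0.275 0.317
outer loop
vertex -2.425 -1.475 -0.864
vertex -2.775 -1.776 -0.124
vertex -2.694 -2.304 -0.814
endloop
endfacet
facet normal 0.867 -0.305 -0.395
outer loop
vertex -2.425 -1.475 -0.864
vertex -2.694 -2.304 -0.814
vertex -2.856 -1.835 -1.532
endloop
endfacet
facet normal 0.693 0.344 -0.633
outer loop
vertex -2.425 -1.475 -0.864
vertex -2.856 -1.835 -1.532
vertex -3.037 -1.018 -1.286
endloop
endfacet
facet normal 0.627 0.776 -0.069
outer loop
vertex -2.425 -1.475 -0.864
vertex -3.037 -1.018 -1.286
vertex -2.987 -0.981 -0.415
endloop
endfacet
facet normal 0.759 0.392 0.519
outer loop
vertex -2.425 -1.475 -0.864
vertex -2.987 -0.981 -0.415
vertex -2.775 -1.776 -0.124
endloop
endfacet
facet normal 0.403 -0.703 0.586
outer loop
vertex -2.694 -2.304 -0.814
vertex -2.775 -1.776 -0.124
vertex -3.423 -2.322 -0.334
endloop
endfacet
facet normal 0.338 -0.751 -0.567
outer loop
vertex -2.856 -1.835 -1.532
vertex -2.694 -2.304 -0.814
vertex -3.473 -2.359 -1.205
endloop
endfacet
facet normal 0.056 0.299 -0.952
outer loop
vertex -3.037 -1.018 -1.286
vertex -2.856 -1.835 -1.532
vertex -3.685 -1.564 -1.496
endloop
endfacet
facet normal -0.051 0.998 -0.039
outer loop
vertex -2.987 -0.981 -0.415
vertex -3.037 -1.018 -1.286
vertex -3.766 -1.036 -0.806
endloop
endfacet
facet normal 0.163 0.377 0.912
outer loop
vertex -2.775 -1.776 -0.124
vertex -2.987 -0.981 -0.415
vertex -3.604 -1.505 -0.088
endloop
endfacet
facet normal 0.362 0.875 -0.322
outer loop
vertex -2.311 2.939 -3.051
vertex -2.552 3.248 -2.483
vertex -1.96 2.939 -2.657
endloop
endfacet
facet normal 0.431 -0.816 -0.384
outer loop
vertex -2.311 2.939 -3.051
vertex -1.96 2.939 -2.657
vertex -3.028 2.092 -2.057
endloop
endfacet
facet normal 0.361 0.874 -0.324
outer loop
vertex -1.96 2.939 -2.657
vertex -2.552 3.248 -2.483
vertex -1.955 3.121 -2.161
endloop
endfacet
facet normal 0.683 -0.688 0.245
outer loop
vertex -1.96 2.939 -2.657
vertex -1.955 3.121 -2.161
vertex -3.028 2.092 -2.057
endloop
endfacet
facet normal 0.360 0.876 -0.322
outer loop
vertex -1.955 3.121 -2.161
vertex -2.552 3.248 -2.483
vertex -2.301 3.376 -1.854
endloop
endfacet
facet normal 0.442 -0.379 0.813
outer loop
vertex -1.955 3.121 -2.161
vertex -2.301 3.376 -1.854
vertex -3.028 2.092 -2.057
endloop
endfacet
facet normal 0.360 0.876 -0.322
outer loop
vertex -2.301 3.376 -1.854
vertex -2.552 3.248 -2.483
vertex -2.793 3.556 -1.915
endloop
endfacet
facet normal -0.149 -0.072 0.986
outer loop
vertex -2.301 3.376 -1.854
vertex -2.793 3.556 -1.915
vertex -3.028 2.092 -2.057
endloop
endfacet
facet normal 0.360 0.876 -0.322
outer loop
vertex -2.793 3.556 -1.915
vertex -2.552 3.248 -2.483
vertex -3.145 3.556 -2.309
endloop
endfacet
facet normal -0.745 0.055 0.665
outer loop
vertex -2.793 3.556 -1.915
vertex -3.145 3.556 -2.309
vertex -3.028 2.092 -2.057
endloop
endfacet
facet normal 0.359 0.875 -0.324
outer loop
vertex -3.145 3.556 -2.309
vertex -2.552 3.248 -2.483
vertex -3.149 3.374 -2.805
endloop
endfacet
facet normal -0.997 -0.074 0.035
outer loop
vertex -3.145 3.556 -2.309
vertex -3.149 3.374 -2.805
vertex -3.028 2.092 -2.057
endloop
endfacet
facet normal 0.359 0.876 -0.323
outer loop
vertex -3.149 3.374 -2.805
vertex -2.552 3.248 -2.483
vertex -2.804 3.119 -3.113
endloop
endfacet
facet normal -0.756 -0.381 -0.531
outer loop
vertex -3.149 3.374 -2.805
vertex -2.804 3.119 -3.113
vertex -3.028 2.092 -2.057
endloop
endfacet
facet normal 0.360 0.875 -0.323
outer loop
vertex -2.804 3.119 -3.113
vertex -2.552 3.248 -2.483
vertex -2.311 2.939 -3.051
endloop
endfacet
facet normal -0.163 -0.690 -0.705
outer loop
vertex -2.804 3.119 -3.113
vertex -2.311 2.939 -3.051
vertex -3.028 2.092 -2.057
endloop
endfacet

endsolid
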